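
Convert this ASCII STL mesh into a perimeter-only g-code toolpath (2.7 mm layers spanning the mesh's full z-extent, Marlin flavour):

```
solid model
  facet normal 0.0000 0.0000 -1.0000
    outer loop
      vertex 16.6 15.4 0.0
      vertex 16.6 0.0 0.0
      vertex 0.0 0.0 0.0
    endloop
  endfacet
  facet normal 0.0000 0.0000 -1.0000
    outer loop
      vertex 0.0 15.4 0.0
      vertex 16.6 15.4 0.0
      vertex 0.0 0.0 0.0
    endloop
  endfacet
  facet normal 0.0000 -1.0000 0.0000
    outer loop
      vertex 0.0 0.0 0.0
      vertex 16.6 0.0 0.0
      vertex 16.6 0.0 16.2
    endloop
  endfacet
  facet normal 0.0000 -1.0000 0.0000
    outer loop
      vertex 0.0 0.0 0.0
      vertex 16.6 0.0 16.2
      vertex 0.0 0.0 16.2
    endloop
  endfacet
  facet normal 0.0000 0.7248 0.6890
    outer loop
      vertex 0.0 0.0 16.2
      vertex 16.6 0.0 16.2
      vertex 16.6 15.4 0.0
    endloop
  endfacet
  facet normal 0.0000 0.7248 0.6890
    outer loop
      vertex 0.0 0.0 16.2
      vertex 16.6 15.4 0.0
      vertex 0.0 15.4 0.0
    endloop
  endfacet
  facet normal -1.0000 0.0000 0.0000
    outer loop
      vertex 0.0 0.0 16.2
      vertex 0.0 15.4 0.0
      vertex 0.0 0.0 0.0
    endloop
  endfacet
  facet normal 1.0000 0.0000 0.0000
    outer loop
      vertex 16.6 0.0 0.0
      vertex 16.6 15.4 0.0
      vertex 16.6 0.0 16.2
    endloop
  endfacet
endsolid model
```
; perimeter-only toolpath
G21 ; units = mm
G90 ; absolute positioning
G28 ; home
; layer 1
G0 Z2.7
G0 X0.0 Y0.0
G1 X16.6 Y0.0
G1 X16.6 Y12.8
G1 X0.0 Y12.8
G1 X0.0 Y0.0
; layer 2
G0 Z5.4
G0 X0.0 Y0.0
G1 X16.6 Y0.0
G1 X16.6 Y10.3
G1 X0.0 Y10.3
G1 X0.0 Y0.0
; layer 3
G0 Z8.1
G0 X0.0 Y0.0
G1 X16.6 Y0.0
G1 X16.6 Y7.7
G1 X0.0 Y7.7
G1 X0.0 Y0.0
; layer 4
G0 Z10.8
G0 X0.0 Y0.0
G1 X16.6 Y0.0
G1 X16.6 Y5.1
G1 X0.0 Y5.1
G1 X0.0 Y0.0
; layer 5
G0 Z13.5
G0 X0.0 Y0.0
G1 X16.6 Y0.0
G1 X16.6 Y2.6
G1 X0.0 Y2.6
G1 X0.0 Y0.0
M2 ; end

The solid is a wedge (ramp): 16.6 × 15.4 mm base, rising to 16.2 mm along the y=0 edge and sloping linearly to z=0 at y=15.4. Slicing at Δz = 2.7 mm — 6 equal slices spanning the solid's height, so layer i sits at z = i·h/6 — gives 5 non-empty perimeters. Each is a 4-segment closed polygon; G0 lifts to the layer z and rapids to the start vertex, then G1 traces the edges. The cross-section shrinks linearly with z (the slice at the apex is degenerate and omitted).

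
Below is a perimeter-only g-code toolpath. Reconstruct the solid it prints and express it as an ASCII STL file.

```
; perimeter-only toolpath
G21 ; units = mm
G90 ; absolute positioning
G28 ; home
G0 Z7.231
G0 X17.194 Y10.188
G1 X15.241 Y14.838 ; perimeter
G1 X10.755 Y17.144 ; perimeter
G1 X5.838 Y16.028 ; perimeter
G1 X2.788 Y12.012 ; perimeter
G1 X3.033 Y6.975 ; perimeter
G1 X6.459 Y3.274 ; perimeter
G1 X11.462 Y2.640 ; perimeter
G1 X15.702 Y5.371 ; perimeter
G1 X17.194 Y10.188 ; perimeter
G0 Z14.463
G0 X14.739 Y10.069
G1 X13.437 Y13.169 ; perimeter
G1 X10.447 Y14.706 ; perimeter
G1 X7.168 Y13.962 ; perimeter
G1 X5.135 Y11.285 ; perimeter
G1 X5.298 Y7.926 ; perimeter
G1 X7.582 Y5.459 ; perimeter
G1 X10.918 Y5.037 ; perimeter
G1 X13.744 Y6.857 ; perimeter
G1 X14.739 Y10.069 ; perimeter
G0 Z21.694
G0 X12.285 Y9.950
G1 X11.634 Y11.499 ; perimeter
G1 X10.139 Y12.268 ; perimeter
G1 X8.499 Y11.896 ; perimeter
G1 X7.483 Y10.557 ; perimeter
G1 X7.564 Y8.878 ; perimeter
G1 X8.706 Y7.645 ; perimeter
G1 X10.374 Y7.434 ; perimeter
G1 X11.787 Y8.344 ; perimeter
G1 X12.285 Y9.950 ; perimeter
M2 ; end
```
solid part
  facet normal 0.0000 0.0000 -1.0000
    outer loop
      vertex 11.064 19.582 0.000
      vertex 17.044 16.507 0.000
      vertex 19.648 10.308 0.000
    endloop
  endfacet
  facet normal 0.0000 0.0000 -1.0000
    outer loop
      vertex 4.507 18.094 0.000
      vertex 11.064 19.582 0.000
      vertex 19.648 10.308 0.000
    endloop
  endfacet
  facet normal 0.0000 0.0000 -1.0000
    outer loop
      vertex 0.440 12.739 0.000
      vertex 4.507 18.094 0.000
      vertex 19.648 10.308 0.000
    endloop
  endfacet
  facet normal 0.0000 0.0000 -1.0000
    outer loop
      vertex 0.767 6.023 0.000
      vertex 0.440 12.739 0.000
      vertex 19.648 10.308 0.000
    endloop
  endfacet
  facet normal 0.0000 0.0000 -1.0000
    outer loop
      vertex 5.335 1.088 0.000
      vertex 0.767 6.023 0.000
      vertex 19.648 10.308 0.000
    endloop
  endfacet
  facet normal 0.0000 0.0000 -1.0000
    outer loop
      vertex 12.006 0.244 0.000
      vertex 5.335 1.088 0.000
      vertex 19.648 10.308 0.000
    endloop
  endfacet
  facet normal 0.0000 0.0000 -1.0000
    outer loop
      vertex 17.659 3.885 0.000
      vertex 12.006 0.244 0.000
      vertex 19.648 10.308 0.000
    endloop
  endfacet
  facet normal 0.8783 0.3689 0.3042
    outer loop
      vertex 19.648 10.308 0.000
      vertex 17.044 16.507 0.000
      vertex 9.830 9.830 28.925
    endloop
  endfacet
  facet normal 0.4356 0.8472 0.3042
    outer loop
      vertex 17.044 16.507 0.000
      vertex 11.064 19.582 0.000
      vertex 9.830 9.830 28.925
    endloop
  endfacet
  facet normal -0.2108 0.9290 0.3042
    outer loop
      vertex 11.064 19.582 0.000
      vertex 4.507 18.094 0.000
      vertex 9.830 9.830 28.925
    endloop
  endfacet
  facet normal -0.7586 0.5762 0.3042
    outer loop
      vertex 4.507 18.094 0.000
      vertex 0.440 12.739 0.000
      vertex 9.830 9.830 28.925
    endloop
  endfacet
  facet normal -0.9515 -0.0463 0.3042
    outer loop
      vertex 0.440 12.739 0.000
      vertex 0.767 6.023 0.000
      vertex 9.830 9.830 28.925
    endloop
  endfacet
  facet normal -0.6991 -0.6471 0.3042
    outer loop
      vertex 0.767 6.023 0.000
      vertex 5.335 1.088 0.000
      vertex 9.830 9.830 28.925
    endloop
  endfacet
  facet normal -0.1196 -0.9451 0.3042
    outer loop
      vertex 5.335 1.088 0.000
      vertex 12.006 0.244 0.000
      vertex 9.830 9.830 28.925
    endloop
  endfacet
  facet normal 0.5158 -0.8009 0.3042
    outer loop
      vertex 12.006 0.244 0.000
      vertex 17.659 3.885 0.000
      vertex 9.830 9.830 28.925
    endloop
  endfacet
  facet normal 0.9100 -0.2818 0.3042
    outer loop
      vertex 17.659 3.885 0.000
      vertex 19.648 10.308 0.000
      vertex 9.830 9.830 28.925
    endloop
  endfacet
endsolid part

The G0 Z moves step by Δz≈7.231 mm. The G1 loops shrink linearly with z, so the solid tapers from its base footprint up to z≈28.9. Closing with a flat bottom cap and the tapered top and triangulating gives 16 facets — a regular 9-sided pyramid, base circumscribed radius ≈ 9.83 mm, apex at z ≈ 28.9 mm.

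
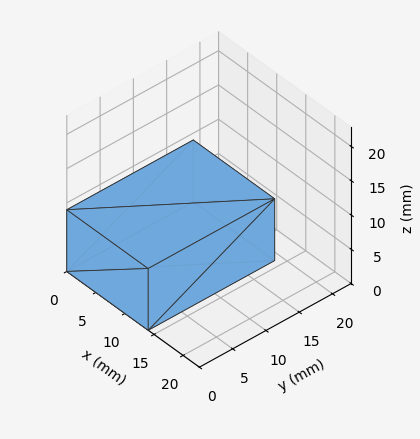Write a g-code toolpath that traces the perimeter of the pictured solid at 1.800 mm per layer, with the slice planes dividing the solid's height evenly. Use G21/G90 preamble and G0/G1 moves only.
Reading the render: the shape is a rectangular box, roughly 14 × 19 mm footprint and 9 mm tall (dimensions read to the nearest mm from the axis ticks). For the g-code, the solid's height is divided into equal slices at the stated Δz and each level perimeter traced with G1 moves after a G0 lift.

; perimeter-only toolpath
G21 ; units = mm
G90 ; absolute positioning
G28 ; home
; layer 1
G0 Z1.800
G0 X0.000 Y0.000
G1 X14.000 Y0.000
G1 X14.000 Y19.000
G1 X0.000 Y19.000
G1 X0.000 Y0.000
; layer 2
G0 Z3.600
G0 X0.000 Y0.000
G1 X14.000 Y0.000
G1 X14.000 Y19.000
G1 X0.000 Y19.000
G1 X0.000 Y0.000
; layer 3
G0 Z5.400
G0 X0.000 Y0.000
G1 X14.000 Y0.000
G1 X14.000 Y19.000
G1 X0.000 Y19.000
G1 X0.000 Y0.000
; layer 4
G0 Z7.200
G0 X0.000 Y0.000
G1 X14.000 Y0.000
G1 X14.000 Y19.000
G1 X0.000 Y19.000
G1 X0.000 Y0.000
; layer 5
G0 Z9.000
G0 X0.000 Y0.000
G1 X14.000 Y0.000
G1 X14.000 Y19.000
G1 X0.000 Y19.000
G1 X0.000 Y0.000
M2 ; end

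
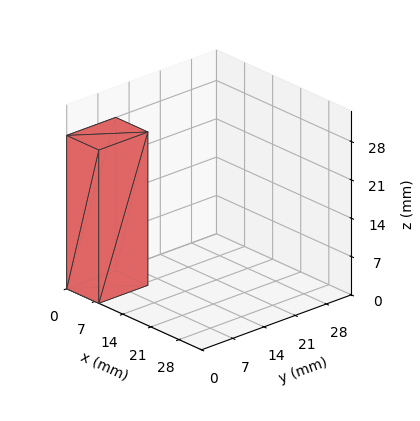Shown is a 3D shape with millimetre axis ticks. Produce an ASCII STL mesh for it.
Reading the render: the shape is a rectangular box, roughly 8 × 11 mm footprint and 28 mm tall (dimensions read to the nearest mm from the axis ticks). For the STL, each face is triangulated and given an outward normal.

solid part
  facet normal 0.0000 0.0000 -1.0000
    outer loop
      vertex 8.000 11.000 0.000
      vertex 8.000 0.000 0.000
      vertex 0.000 0.000 0.000
    endloop
  endfacet
  facet normal 0.0000 0.0000 -1.0000
    outer loop
      vertex 0.000 11.000 0.000
      vertex 8.000 11.000 0.000
      vertex 0.000 0.000 0.000
    endloop
  endfacet
  facet normal 0.0000 0.0000 1.0000
    outer loop
      vertex 0.000 0.000 28.000
      vertex 8.000 0.000 28.000
      vertex 8.000 11.000 28.000
    endloop
  endfacet
  facet normal 0.0000 0.0000 1.0000
    outer loop
      vertex 0.000 0.000 28.000
      vertex 8.000 11.000 28.000
      vertex 0.000 11.000 28.000
    endloop
  endfacet
  facet normal 0.0000 -1.0000 0.0000
    outer loop
      vertex 0.000 0.000 0.000
      vertex 8.000 0.000 0.000
      vertex 8.000 0.000 28.000
    endloop
  endfacet
  facet normal 0.0000 -1.0000 0.0000
    outer loop
      vertex 0.000 0.000 0.000
      vertex 8.000 0.000 28.000
      vertex 0.000 0.000 28.000
    endloop
  endfacet
  facet normal 0.0000 1.0000 0.0000
    outer loop
      vertex 8.000 11.000 28.000
      vertex 8.000 11.000 0.000
      vertex 0.000 11.000 0.000
    endloop
  endfacet
  facet normal 0.0000 1.0000 0.0000
    outer loop
      vertex 0.000 11.000 28.000
      vertex 8.000 11.000 28.000
      vertex 0.000 11.000 0.000
    endloop
  endfacet
  facet normal -1.0000 0.0000 0.0000
    outer loop
      vertex 0.000 11.000 28.000
      vertex 0.000 11.000 0.000
      vertex 0.000 0.000 0.000
    endloop
  endfacet
  facet normal -1.0000 0.0000 0.0000
    outer loop
      vertex 0.000 0.000 28.000
      vertex 0.000 11.000 28.000
      vertex 0.000 0.000 0.000
    endloop
  endfacet
  facet normal 1.0000 0.0000 0.0000
    outer loop
      vertex 8.000 0.000 0.000
      vertex 8.000 11.000 0.000
      vertex 8.000 11.000 28.000
    endloop
  endfacet
  facet normal 1.0000 0.0000 0.0000
    outer loop
      vertex 8.000 0.000 0.000
      vertex 8.000 11.000 28.000
      vertex 8.000 0.000 28.000
    endloop
  endfacet
endsolid part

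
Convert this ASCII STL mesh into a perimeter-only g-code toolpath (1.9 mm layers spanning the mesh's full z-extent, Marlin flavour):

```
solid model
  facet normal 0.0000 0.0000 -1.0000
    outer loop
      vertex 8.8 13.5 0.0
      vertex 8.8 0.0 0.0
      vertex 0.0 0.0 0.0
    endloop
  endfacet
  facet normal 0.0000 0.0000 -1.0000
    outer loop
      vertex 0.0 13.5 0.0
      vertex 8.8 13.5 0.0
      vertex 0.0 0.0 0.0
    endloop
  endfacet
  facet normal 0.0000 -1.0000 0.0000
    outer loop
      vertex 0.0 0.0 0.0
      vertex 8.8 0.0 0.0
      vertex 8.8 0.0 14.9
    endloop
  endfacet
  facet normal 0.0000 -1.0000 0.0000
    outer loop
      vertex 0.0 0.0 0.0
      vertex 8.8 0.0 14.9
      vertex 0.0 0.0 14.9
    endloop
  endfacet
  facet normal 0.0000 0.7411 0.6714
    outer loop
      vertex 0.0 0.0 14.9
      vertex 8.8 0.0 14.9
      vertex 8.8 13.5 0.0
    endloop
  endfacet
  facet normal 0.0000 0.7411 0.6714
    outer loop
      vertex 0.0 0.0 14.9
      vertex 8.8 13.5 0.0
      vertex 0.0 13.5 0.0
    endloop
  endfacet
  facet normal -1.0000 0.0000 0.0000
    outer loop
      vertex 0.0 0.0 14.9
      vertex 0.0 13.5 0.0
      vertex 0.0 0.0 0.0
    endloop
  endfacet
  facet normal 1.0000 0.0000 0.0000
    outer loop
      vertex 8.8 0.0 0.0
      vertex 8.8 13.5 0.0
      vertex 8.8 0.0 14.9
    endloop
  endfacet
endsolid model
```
; perimeter-only toolpath
G21 ; units = mm
G90 ; absolute positioning
G28 ; home
; layer 1
G0 Z1.9
G0 X0.0 Y0.0
G1 X8.8 Y0.0
G1 X8.8 Y11.8
G1 X0.0 Y11.8
G1 X0.0 Y0.0
; layer 2
G0 Z3.7
G0 X0.0 Y0.0
G1 X8.8 Y0.0
G1 X8.8 Y10.1
G1 X0.0 Y10.1
G1 X0.0 Y0.0
; layer 3
G0 Z5.6
G0 X0.0 Y0.0
G1 X8.8 Y0.0
G1 X8.8 Y8.4
G1 X0.0 Y8.4
G1 X0.0 Y0.0
; layer 4
G0 Z7.5
G0 X0.0 Y0.0
G1 X8.8 Y0.0
G1 X8.8 Y6.8
G1 X0.0 Y6.8
G1 X0.0 Y0.0
; layer 5
G0 Z9.3
G0 X0.0 Y0.0
G1 X8.8 Y0.0
G1 X8.8 Y5.1
G1 X0.0 Y5.1
G1 X0.0 Y0.0
; layer 6
G0 Z11.2
G0 X0.0 Y0.0
G1 X8.8 Y0.0
G1 X8.8 Y3.4
G1 X0.0 Y3.4
G1 X0.0 Y0.0
; layer 7
G0 Z13.0
G0 X0.0 Y0.0
G1 X8.8 Y0.0
G1 X8.8 Y1.7
G1 X0.0 Y1.7
G1 X0.0 Y0.0
M2 ; end

The solid is a wedge (ramp): 8.8 × 13.5 mm base, rising to 14.9 mm along the y=0 edge and sloping linearly to z=0 at y=13.5. Slicing at Δz = 1.9 mm — 8 equal slices spanning the solid's height, so layer i sits at z = i·h/8 — gives 7 non-empty perimeters. Each is a 4-segment closed polygon; G0 lifts to the layer z and rapids to the start vertex, then G1 traces the edges. The cross-section shrinks linearly with z (the slice at the apex is degenerate and omitted).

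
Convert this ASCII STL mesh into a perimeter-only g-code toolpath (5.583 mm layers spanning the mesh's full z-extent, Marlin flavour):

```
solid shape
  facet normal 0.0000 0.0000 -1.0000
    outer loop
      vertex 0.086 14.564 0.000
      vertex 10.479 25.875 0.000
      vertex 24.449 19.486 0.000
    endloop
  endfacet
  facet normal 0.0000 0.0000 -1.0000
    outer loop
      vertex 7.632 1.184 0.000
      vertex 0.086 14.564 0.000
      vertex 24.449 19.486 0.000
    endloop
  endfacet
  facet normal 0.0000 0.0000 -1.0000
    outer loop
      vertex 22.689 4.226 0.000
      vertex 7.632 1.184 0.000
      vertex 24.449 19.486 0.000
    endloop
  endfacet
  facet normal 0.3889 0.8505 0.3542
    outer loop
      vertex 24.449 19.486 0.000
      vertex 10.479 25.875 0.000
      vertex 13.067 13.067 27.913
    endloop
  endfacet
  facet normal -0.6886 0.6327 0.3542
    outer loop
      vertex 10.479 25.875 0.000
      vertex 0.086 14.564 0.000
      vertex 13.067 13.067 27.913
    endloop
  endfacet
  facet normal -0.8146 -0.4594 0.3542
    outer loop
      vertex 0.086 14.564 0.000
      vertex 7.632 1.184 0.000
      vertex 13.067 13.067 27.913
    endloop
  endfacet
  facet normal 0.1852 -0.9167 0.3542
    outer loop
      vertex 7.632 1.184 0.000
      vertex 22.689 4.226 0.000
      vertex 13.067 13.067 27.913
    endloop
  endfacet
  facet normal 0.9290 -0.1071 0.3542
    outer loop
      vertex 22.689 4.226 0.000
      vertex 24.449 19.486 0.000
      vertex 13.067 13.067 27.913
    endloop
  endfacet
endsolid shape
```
; perimeter-only toolpath
G21 ; units = mm
G90 ; absolute positioning
G28 ; home
; layer 1
G0 Z5.583
G0 X22.173 Y18.202
G1 X10.997 Y23.313
G1 X2.682 Y14.265
G1 X8.719 Y3.561
G1 X20.765 Y5.994
G1 X22.173 Y18.202
; layer 2
G0 Z11.165
G0 X19.896 Y16.918
G1 X11.514 Y20.752
G1 X5.278 Y13.965
G1 X9.806 Y5.937
G1 X18.840 Y7.762
G1 X19.896 Y16.918
; layer 3
G0 Z16.748
G0 X17.620 Y15.635
G1 X12.032 Y18.190
G1 X7.875 Y13.666
G1 X10.893 Y8.314
G1 X16.916 Y9.531
G1 X17.620 Y15.635
; layer 4
G0 Z22.330
G0 X15.343 Y14.351
G1 X12.549 Y15.629
G1 X10.471 Y13.366
G1 X11.980 Y10.690
G1 X14.991 Y11.299
G1 X15.343 Y14.351
M2 ; end

The solid is a regular 5-sided pyramid, base circumscribed radius ≈ 13.1 mm, apex at z ≈ 27.9 mm. Slicing at Δz = 5.583 mm — 5 equal slices spanning the solid's height, so layer i sits at z = i·h/5 — gives 4 non-empty perimeters. Each is a 5-segment closed polygon; G0 lifts to the layer z and rapids to the start vertex, then G1 traces the edges. The cross-section shrinks linearly with z (the slice at the apex is degenerate and omitted).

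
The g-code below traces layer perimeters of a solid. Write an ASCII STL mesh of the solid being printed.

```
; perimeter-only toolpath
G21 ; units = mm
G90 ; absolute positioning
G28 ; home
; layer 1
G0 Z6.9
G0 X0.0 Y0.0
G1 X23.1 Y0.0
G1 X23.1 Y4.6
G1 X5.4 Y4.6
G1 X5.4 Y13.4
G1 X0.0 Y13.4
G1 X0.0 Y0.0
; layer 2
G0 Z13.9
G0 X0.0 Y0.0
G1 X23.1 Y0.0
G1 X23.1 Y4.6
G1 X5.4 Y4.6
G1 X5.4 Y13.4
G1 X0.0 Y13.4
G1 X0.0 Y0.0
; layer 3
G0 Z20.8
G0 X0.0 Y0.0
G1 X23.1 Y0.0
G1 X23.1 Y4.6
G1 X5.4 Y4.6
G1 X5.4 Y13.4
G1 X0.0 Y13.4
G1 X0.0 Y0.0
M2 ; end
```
solid part
  facet normal 0.0000 0.0000 -1.0000
    outer loop
      vertex 23.1 4.6 0.0
      vertex 23.1 0.0 0.0
      vertex 0.0 0.0 0.0
    endloop
  endfacet
  facet normal 0.0000 0.0000 -1.0000
    outer loop
      vertex 5.4 4.6 0.0
      vertex 23.1 4.6 0.0
      vertex 0.0 0.0 0.0
    endloop
  endfacet
  facet normal 0.0000 0.0000 -1.0000
    outer loop
      vertex 5.4 13.4 0.0
      vertex 5.4 4.6 0.0
      vertex 0.0 0.0 0.0
    endloop
  endfacet
  facet normal 0.0000 0.0000 -1.0000
    outer loop
      vertex 0.0 13.4 0.0
      vertex 5.4 13.4 0.0
      vertex 0.0 0.0 0.0
    endloop
  endfacet
  facet normal 0.0000 0.0000 1.0000
    outer loop
      vertex 0.0 0.0 20.8
      vertex 23.1 0.0 20.8
      vertex 23.1 4.6 20.8
    endloop
  endfacet
  facet normal 0.0000 0.0000 1.0000
    outer loop
      vertex 0.0 0.0 20.8
      vertex 23.1 4.6 20.8
      vertex 5.4 4.6 20.8
    endloop
  endfacet
  facet normal 0.0000 0.0000 1.0000
    outer loop
      vertex 0.0 0.0 20.8
      vertex 5.4 4.6 20.8
      vertex 5.4 13.4 20.8
    endloop
  endfacet
  facet normal 0.0000 0.0000 1.0000
    outer loop
      vertex 0.0 0.0 20.8
      vertex 5.4 13.4 20.8
      vertex 0.0 13.4 20.8
    endloop
  endfacet
  facet normal 0.0000 -1.0000 0.0000
    outer loop
      vertex 0.0 0.0 0.0
      vertex 23.1 0.0 0.0
      vertex 23.1 0.0 20.8
    endloop
  endfacet
  facet normal 0.0000 -1.0000 0.0000
    outer loop
      vertex 0.0 0.0 0.0
      vertex 23.1 0.0 20.8
      vertex 0.0 0.0 20.8
    endloop
  endfacet
  facet normal 1.0000 0.0000 0.0000
    outer loop
      vertex 23.1 0.0 0.0
      vertex 23.1 4.6 0.0
      vertex 23.1 4.6 20.8
    endloop
  endfacet
  facet normal 1.0000 0.0000 0.0000
    outer loop
      vertex 23.1 0.0 0.0
      vertex 23.1 4.6 20.8
      vertex 23.1 0.0 20.8
    endloop
  endfacet
  facet normal 0.0000 1.0000 0.0000
    outer loop
      vertex 23.1 4.6 0.0
      vertex 5.4 4.6 0.0
      vertex 5.4 4.6 20.8
    endloop
  endfacet
  facet normal 0.0000 1.0000 0.0000
    outer loop
      vertex 23.1 4.6 0.0
      vertex 5.4 4.6 20.8
      vertex 23.1 4.6 20.8
    endloop
  endfacet
  facet normal 1.0000 0.0000 0.0000
    outer loop
      vertex 5.4 4.6 0.0
      vertex 5.4 13.4 0.0
      vertex 5.4 13.4 20.8
    endloop
  endfacet
  facet normal 1.0000 0.0000 0.0000
    outer loop
      vertex 5.4 4.6 0.0
      vertex 5.4 13.4 20.8
      vertex 5.4 4.6 20.8
    endloop
  endfacet
  facet normal 0.0000 1.0000 0.0000
    outer loop
      vertex 5.4 13.4 0.0
      vertex 0.0 13.4 0.0
      vertex 0.0 13.4 20.8
    endloop
  endfacet
  facet normal 0.0000 1.0000 0.0000
    outer loop
      vertex 5.4 13.4 0.0
      vertex 0.0 13.4 20.8
      vertex 5.4 13.4 20.8
    endloop
  endfacet
  facet normal -1.0000 0.0000 0.0000
    outer loop
      vertex 0.0 13.4 0.0
      vertex 0.0 0.0 0.0
      vertex 0.0 0.0 20.8
    endloop
  endfacet
  facet normal -1.0000 0.0000 0.0000
    outer loop
      vertex 0.0 13.4 0.0
      vertex 0.0 0.0 20.8
      vertex 0.0 13.4 20.8
    endloop
  endfacet
endsolid part

The G0 Z moves step by Δz≈6.9 mm. Every layer's G1 loop is the same polygon, so the solid is a straight extrusion of it from z=0 to z≈20.8. Closing with flat bottom and top caps and triangulating gives 20 facets — an L-shaped prism: outer 23.1 × 13.4 mm, arm thicknesses ≈ 4.6 mm (horizontal) and 5.4 mm (vertical), extruded 20.8 mm in z.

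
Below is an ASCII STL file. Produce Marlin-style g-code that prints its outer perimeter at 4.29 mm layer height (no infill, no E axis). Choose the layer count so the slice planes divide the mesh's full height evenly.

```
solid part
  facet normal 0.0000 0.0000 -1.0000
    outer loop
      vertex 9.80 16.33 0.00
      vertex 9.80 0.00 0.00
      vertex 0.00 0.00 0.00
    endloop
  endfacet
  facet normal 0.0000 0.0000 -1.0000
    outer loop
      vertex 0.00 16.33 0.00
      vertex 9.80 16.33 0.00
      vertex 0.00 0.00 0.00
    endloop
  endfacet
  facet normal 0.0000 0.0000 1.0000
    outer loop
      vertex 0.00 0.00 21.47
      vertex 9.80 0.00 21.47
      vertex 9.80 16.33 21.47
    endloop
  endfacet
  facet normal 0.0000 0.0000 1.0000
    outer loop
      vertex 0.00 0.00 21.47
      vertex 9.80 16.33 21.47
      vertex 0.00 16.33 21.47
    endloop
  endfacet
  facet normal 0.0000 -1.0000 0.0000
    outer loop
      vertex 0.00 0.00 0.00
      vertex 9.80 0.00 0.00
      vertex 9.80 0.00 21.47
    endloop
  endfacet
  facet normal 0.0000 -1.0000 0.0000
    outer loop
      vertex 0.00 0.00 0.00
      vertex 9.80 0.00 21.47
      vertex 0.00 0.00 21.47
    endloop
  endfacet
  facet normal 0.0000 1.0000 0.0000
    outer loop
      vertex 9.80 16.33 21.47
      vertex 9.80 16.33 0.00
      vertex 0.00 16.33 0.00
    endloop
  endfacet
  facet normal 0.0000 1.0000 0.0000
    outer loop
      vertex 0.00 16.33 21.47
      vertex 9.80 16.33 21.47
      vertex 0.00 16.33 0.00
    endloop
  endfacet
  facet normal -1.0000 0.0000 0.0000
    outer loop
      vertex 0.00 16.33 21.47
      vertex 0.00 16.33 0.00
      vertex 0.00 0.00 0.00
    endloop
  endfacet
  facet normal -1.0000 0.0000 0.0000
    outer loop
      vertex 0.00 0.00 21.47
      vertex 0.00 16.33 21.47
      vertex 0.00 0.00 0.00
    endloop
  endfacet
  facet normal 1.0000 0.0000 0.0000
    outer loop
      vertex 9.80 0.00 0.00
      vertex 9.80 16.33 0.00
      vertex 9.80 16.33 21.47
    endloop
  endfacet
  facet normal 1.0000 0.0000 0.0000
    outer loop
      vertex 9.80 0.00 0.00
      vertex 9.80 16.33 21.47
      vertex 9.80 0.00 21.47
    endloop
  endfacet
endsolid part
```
; perimeter-only toolpath
G21 ; units = mm
G90 ; absolute positioning
G28 ; home
; layer 1
G0 Z4.29
G0 X0.00 Y0.00
G1 X9.80 Y0.00
G1 X9.80 Y16.33
G1 X0.00 Y16.33
G1 X0.00 Y0.00
; layer 2
G0 Z8.59
G0 X0.00 Y0.00
G1 X9.80 Y0.00
G1 X9.80 Y16.33
G1 X0.00 Y16.33
G1 X0.00 Y0.00
; layer 3
G0 Z12.88
G0 X0.00 Y0.00
G1 X9.80 Y0.00
G1 X9.80 Y16.33
G1 X0.00 Y16.33
G1 X0.00 Y0.00
; layer 4
G0 Z17.18
G0 X0.00 Y0.00
G1 X9.80 Y0.00
G1 X9.80 Y16.33
G1 X0.00 Y16.33
G1 X0.00 Y0.00
; layer 5
G0 Z21.47
G0 X0.00 Y0.00
G1 X9.80 Y0.00
G1 X9.80 Y16.33
G1 X0.00 Y16.33
G1 X0.00 Y0.00
M2 ; end

The solid is a rectangular box, roughly 9.8 × 16.3 mm footprint and 21.5 mm tall. Slicing at Δz = 4.29 mm — 5 equal slices spanning the solid's height, so layer i sits at z = i·h/5 — gives 5 non-empty perimeters. Each is a 4-segment closed polygon; G0 lifts to the layer z and rapids to the start vertex, then G1 traces the edges.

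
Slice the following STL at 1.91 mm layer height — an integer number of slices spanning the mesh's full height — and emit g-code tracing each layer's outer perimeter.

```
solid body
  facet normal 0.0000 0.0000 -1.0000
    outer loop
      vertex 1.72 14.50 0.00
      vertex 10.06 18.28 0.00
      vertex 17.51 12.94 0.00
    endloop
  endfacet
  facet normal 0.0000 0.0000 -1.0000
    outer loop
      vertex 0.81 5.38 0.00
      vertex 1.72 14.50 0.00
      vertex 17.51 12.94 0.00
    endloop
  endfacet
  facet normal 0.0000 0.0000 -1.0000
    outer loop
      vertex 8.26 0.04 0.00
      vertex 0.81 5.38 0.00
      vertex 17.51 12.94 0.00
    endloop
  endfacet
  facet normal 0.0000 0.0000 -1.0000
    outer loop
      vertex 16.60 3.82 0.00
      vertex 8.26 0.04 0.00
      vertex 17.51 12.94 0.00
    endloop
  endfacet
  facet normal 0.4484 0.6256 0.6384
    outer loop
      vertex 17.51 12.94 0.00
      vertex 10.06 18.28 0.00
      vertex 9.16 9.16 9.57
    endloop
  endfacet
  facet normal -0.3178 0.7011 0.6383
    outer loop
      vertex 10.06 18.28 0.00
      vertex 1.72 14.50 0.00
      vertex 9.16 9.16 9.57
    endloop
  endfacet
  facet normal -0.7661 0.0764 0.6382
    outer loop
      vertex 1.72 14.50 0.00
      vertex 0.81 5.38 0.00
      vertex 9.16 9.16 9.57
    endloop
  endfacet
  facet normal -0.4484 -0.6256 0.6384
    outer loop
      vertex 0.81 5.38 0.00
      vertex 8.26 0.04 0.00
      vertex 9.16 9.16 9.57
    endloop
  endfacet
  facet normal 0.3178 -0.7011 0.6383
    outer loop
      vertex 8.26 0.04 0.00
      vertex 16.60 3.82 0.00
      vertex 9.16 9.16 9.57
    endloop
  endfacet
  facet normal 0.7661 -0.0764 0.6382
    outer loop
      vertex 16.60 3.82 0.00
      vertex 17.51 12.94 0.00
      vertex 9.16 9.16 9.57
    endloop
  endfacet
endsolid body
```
; perimeter-only toolpath
G21 ; units = mm
G90 ; absolute positioning
G28 ; home
; layer 1
G0 Z1.91
G0 X15.84 Y12.18
G1 X9.88 Y16.46
G1 X3.21 Y13.43
G1 X2.48 Y6.14
G1 X8.44 Y1.86
G1 X15.11 Y4.89
G1 X15.84 Y12.18
; layer 2
G0 Z3.83
G0 X14.17 Y11.43
G1 X9.70 Y14.63
G1 X4.70 Y12.36
G1 X4.15 Y6.89
G1 X8.62 Y3.69
G1 X13.62 Y5.96
G1 X14.17 Y11.43
; layer 3
G0 Z5.74
G0 X12.50 Y10.67
G1 X9.52 Y12.81
G1 X6.18 Y11.30
G1 X5.82 Y7.65
G1 X8.80 Y5.51
G1 X12.14 Y7.02
G1 X12.50 Y10.67
; layer 4
G0 Z7.66
G0 X10.83 Y9.92
G1 X9.34 Y10.98
G1 X7.67 Y10.23
G1 X7.49 Y8.40
G1 X8.98 Y7.34
G1 X10.65 Y8.09
G1 X10.83 Y9.92
M2 ; end

The solid is a regular 6-sided pyramid, base circumscribed radius ≈ 9.16 mm, apex at z ≈ 9.57 mm. Slicing at Δz = 1.91 mm — 5 equal slices spanning the solid's height, so layer i sits at z = i·h/5 — gives 4 non-empty perimeters. Each is a 6-segment closed polygon; G0 lifts to the layer z and rapids to the start vertex, then G1 traces the edges. The cross-section shrinks linearly with z (the slice at the apex is degenerate and omitted).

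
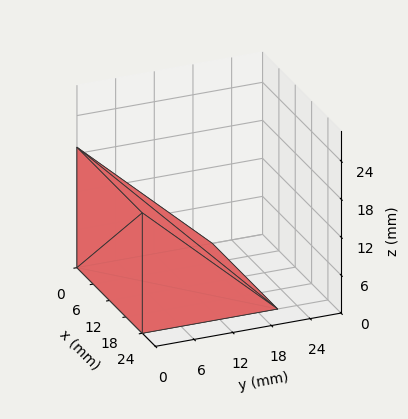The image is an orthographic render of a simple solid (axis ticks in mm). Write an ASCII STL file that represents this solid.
Reading the render: the shape is a wedge (ramp): 24 × 21 mm base, rising to 19 mm along the y=0 edge and sloping linearly to z=0 at y=21 (dimensions read to the nearest mm from the axis ticks). For the STL, each face is triangulated and given an outward normal.

solid part
  facet normal 0.0000 0.0000 -1.0000
    outer loop
      vertex 24.00 21.00 0.00
      vertex 24.00 0.00 0.00
      vertex 0.00 0.00 0.00
    endloop
  endfacet
  facet normal 0.0000 0.0000 -1.0000
    outer loop
      vertex 0.00 21.00 0.00
      vertex 24.00 21.00 0.00
      vertex 0.00 0.00 0.00
    endloop
  endfacet
  facet normal 0.0000 -1.0000 0.0000
    outer loop
      vertex 0.00 0.00 0.00
      vertex 24.00 0.00 0.00
      vertex 24.00 0.00 19.00
    endloop
  endfacet
  facet normal 0.0000 -1.0000 0.0000
    outer loop
      vertex 0.00 0.00 0.00
      vertex 24.00 0.00 19.00
      vertex 0.00 0.00 19.00
    endloop
  endfacet
  facet normal 0.0000 0.6709 0.7415
    outer loop
      vertex 0.00 0.00 19.00
      vertex 24.00 0.00 19.00
      vertex 24.00 21.00 0.00
    endloop
  endfacet
  facet normal 0.0000 0.6709 0.7415
    outer loop
      vertex 0.00 0.00 19.00
      vertex 24.00 21.00 0.00
      vertex 0.00 21.00 0.00
    endloop
  endfacet
  facet normal -1.0000 0.0000 0.0000
    outer loop
      vertex 0.00 0.00 19.00
      vertex 0.00 21.00 0.00
      vertex 0.00 0.00 0.00
    endloop
  endfacet
  facet normal 1.0000 0.0000 0.0000
    outer loop
      vertex 24.00 0.00 0.00
      vertex 24.00 21.00 0.00
      vertex 24.00 0.00 19.00
    endloop
  endfacet
endsolid part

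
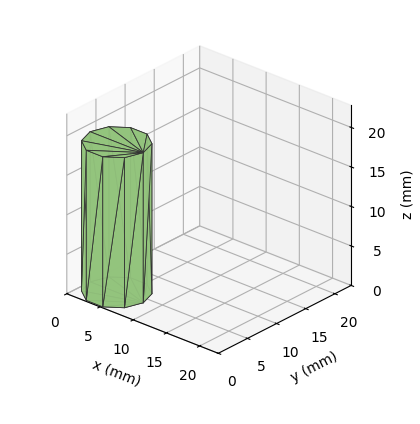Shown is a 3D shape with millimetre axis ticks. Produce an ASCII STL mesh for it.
Reading the render: the shape is a regular 10-sided prism (a cylinder approximated with 10 flat sides), circumscribed radius ≈ 4 mm, height ≈ 19 mm (dimensions read to the nearest mm from the axis ticks). For the STL, each face is triangulated and given an outward normal.

solid part
  facet normal 0.0000 0.0000 -1.0000
    outer loop
      vertex 5.24 7.80 0.00
      vertex 7.24 6.35 0.00
      vertex 8.00 4.00 0.00
    endloop
  endfacet
  facet normal 0.0000 0.0000 -1.0000
    outer loop
      vertex 2.76 7.80 0.00
      vertex 5.24 7.80 0.00
      vertex 8.00 4.00 0.00
    endloop
  endfacet
  facet normal 0.0000 0.0000 -1.0000
    outer loop
      vertex 0.76 6.35 0.00
      vertex 2.76 7.80 0.00
      vertex 8.00 4.00 0.00
    endloop
  endfacet
  facet normal 0.0000 0.0000 -1.0000
    outer loop
      vertex 0.00 4.00 0.00
      vertex 0.76 6.35 0.00
      vertex 8.00 4.00 0.00
    endloop
  endfacet
  facet normal 0.0000 0.0000 -1.0000
    outer loop
      vertex 0.76 1.65 0.00
      vertex 0.00 4.00 0.00
      vertex 8.00 4.00 0.00
    endloop
  endfacet
  facet normal 0.0000 0.0000 -1.0000
    outer loop
      vertex 2.76 0.20 0.00
      vertex 0.76 1.65 0.00
      vertex 8.00 4.00 0.00
    endloop
  endfacet
  facet normal 0.0000 0.0000 -1.0000
    outer loop
      vertex 5.24 0.20 0.00
      vertex 2.76 0.20 0.00
      vertex 8.00 4.00 0.00
    endloop
  endfacet
  facet normal 0.0000 0.0000 -1.0000
    outer loop
      vertex 7.24 1.65 0.00
      vertex 5.24 0.20 0.00
      vertex 8.00 4.00 0.00
    endloop
  endfacet
  facet normal 0.0000 0.0000 1.0000
    outer loop
      vertex 8.00 4.00 19.00
      vertex 7.24 6.35 19.00
      vertex 5.24 7.80 19.00
    endloop
  endfacet
  facet normal 0.0000 0.0000 1.0000
    outer loop
      vertex 8.00 4.00 19.00
      vertex 5.24 7.80 19.00
      vertex 2.76 7.80 19.00
    endloop
  endfacet
  facet normal 0.0000 0.0000 1.0000
    outer loop
      vertex 8.00 4.00 19.00
      vertex 2.76 7.80 19.00
      vertex 0.76 6.35 19.00
    endloop
  endfacet
  facet normal 0.0000 0.0000 1.0000
    outer loop
      vertex 8.00 4.00 19.00
      vertex 0.76 6.35 19.00
      vertex 0.00 4.00 19.00
    endloop
  endfacet
  facet normal 0.0000 0.0000 1.0000
    outer loop
      vertex 8.00 4.00 19.00
      vertex 0.00 4.00 19.00
      vertex 0.76 1.65 19.00
    endloop
  endfacet
  facet normal 0.0000 0.0000 1.0000
    outer loop
      vertex 8.00 4.00 19.00
      vertex 0.76 1.65 19.00
      vertex 2.76 0.20 19.00
    endloop
  endfacet
  facet normal 0.0000 0.0000 1.0000
    outer loop
      vertex 8.00 4.00 19.00
      vertex 2.76 0.20 19.00
      vertex 5.24 0.20 19.00
    endloop
  endfacet
  facet normal 0.0000 0.0000 1.0000
    outer loop
      vertex 8.00 4.00 19.00
      vertex 5.24 0.20 19.00
      vertex 7.24 1.65 19.00
    endloop
  endfacet
  facet normal 0.9515 0.3077 0.0000
    outer loop
      vertex 8.00 4.00 0.00
      vertex 7.24 6.35 0.00
      vertex 7.24 6.35 19.00
    endloop
  endfacet
  facet normal 0.9515 0.3077 0.0000
    outer loop
      vertex 8.00 4.00 0.00
      vertex 7.24 6.35 19.00
      vertex 8.00 4.00 19.00
    endloop
  endfacet
  facet normal 0.5870 0.8096 0.0000
    outer loop
      vertex 7.24 6.35 0.00
      vertex 5.24 7.80 0.00
      vertex 5.24 7.80 19.00
    endloop
  endfacet
  facet normal 0.5870 0.8096 0.0000
    outer loop
      vertex 7.24 6.35 0.00
      vertex 5.24 7.80 19.00
      vertex 7.24 6.35 19.00
    endloop
  endfacet
  facet normal 0.0000 1.0000 0.0000
    outer loop
      vertex 5.24 7.80 0.00
      vertex 2.76 7.80 0.00
      vertex 2.76 7.80 19.00
    endloop
  endfacet
  facet normal 0.0000 1.0000 0.0000
    outer loop
      vertex 5.24 7.80 0.00
      vertex 2.76 7.80 19.00
      vertex 5.24 7.80 19.00
    endloop
  endfacet
  facet normal -0.5870 0.8096 0.0000
    outer loop
      vertex 2.76 7.80 0.00
      vertex 0.76 6.35 0.00
      vertex 0.76 6.35 19.00
    endloop
  endfacet
  facet normal -0.5870 0.8096 0.0000
    outer loop
      vertex 2.76 7.80 0.00
      vertex 0.76 6.35 19.00
      vertex 2.76 7.80 19.00
    endloop
  endfacet
  facet normal -0.9515 0.3077 0.0000
    outer loop
      vertex 0.76 6.35 0.00
      vertex 0.00 4.00 0.00
      vertex 0.00 4.00 19.00
    endloop
  endfacet
  facet normal -0.9515 0.3077 0.0000
    outer loop
      vertex 0.76 6.35 0.00
      vertex 0.00 4.00 19.00
      vertex 0.76 6.35 19.00
    endloop
  endfacet
  facet normal -0.9515 -0.3077 0.0000
    outer loop
      vertex 0.00 4.00 0.00
      vertex 0.76 1.65 0.00
      vertex 0.76 1.65 19.00
    endloop
  endfacet
  facet normal -0.9515 -0.3077 0.0000
    outer loop
      vertex 0.00 4.00 0.00
      vertex 0.76 1.65 19.00
      vertex 0.00 4.00 19.00
    endloop
  endfacet
  facet normal -0.5870 -0.8096 0.0000
    outer loop
      vertex 0.76 1.65 0.00
      vertex 2.76 0.20 0.00
      vertex 2.76 0.20 19.00
    endloop
  endfacet
  facet normal -0.5870 -0.8096 0.0000
    outer loop
      vertex 0.76 1.65 0.00
      vertex 2.76 0.20 19.00
      vertex 0.76 1.65 19.00
    endloop
  endfacet
  facet normal 0.0000 -1.0000 0.0000
    outer loop
      vertex 2.76 0.20 0.00
      vertex 5.24 0.20 0.00
      vertex 5.24 0.20 19.00
    endloop
  endfacet
  facet normal 0.0000 -1.0000 0.0000
    outer loop
      vertex 2.76 0.20 0.00
      vertex 5.24 0.20 19.00
      vertex 2.76 0.20 19.00
    endloop
  endfacet
  facet normal 0.5870 -0.8096 0.0000
    outer loop
      vertex 5.24 0.20 0.00
      vertex 7.24 1.65 0.00
      vertex 7.24 1.65 19.00
    endloop
  endfacet
  facet normal 0.5870 -0.8096 0.0000
    outer loop
      vertex 5.24 0.20 0.00
      vertex 7.24 1.65 19.00
      vertex 5.24 0.20 19.00
    endloop
  endfacet
  facet normal 0.9515 -0.3077 0.0000
    outer loop
      vertex 7.24 1.65 0.00
      vertex 8.00 4.00 0.00
      vertex 8.00 4.00 19.00
    endloop
  endfacet
  facet normal 0.9515 -0.3077 0.0000
    outer loop
      vertex 7.24 1.65 0.00
      vertex 8.00 4.00 19.00
      vertex 7.24 1.65 19.00
    endloop
  endfacet
endsolid part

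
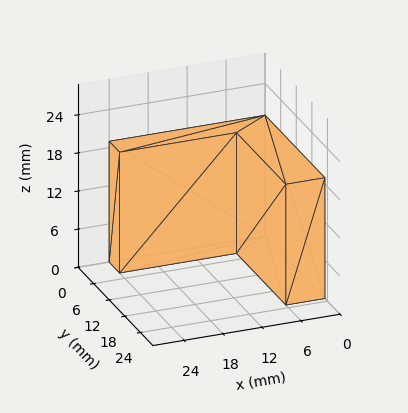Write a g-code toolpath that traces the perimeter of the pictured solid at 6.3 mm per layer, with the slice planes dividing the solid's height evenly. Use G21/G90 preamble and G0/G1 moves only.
Reading the render: the shape is an L-shaped prism: outer 24 × 23 mm, arm thicknesses ≈ 4 mm (horizontal) and 6 mm (vertical), extruded 19 mm in z (dimensions read to the nearest mm from the axis ticks). For the g-code, the solid's height is divided into equal slices at the stated Δz and each level perimeter traced with G1 moves after a G0 lift.

; perimeter-only toolpath
G21 ; units = mm
G90 ; absolute positioning
G28 ; home
; layer 1
G0 Z6.3
G0 X0.0 Y0.0
G1 X24.0 Y0.0
G1 X24.0 Y4.0
G1 X6.0 Y4.0
G1 X6.0 Y23.0
G1 X0.0 Y23.0
G1 X0.0 Y0.0
; layer 2
G0 Z12.7
G0 X0.0 Y0.0
G1 X24.0 Y0.0
G1 X24.0 Y4.0
G1 X6.0 Y4.0
G1 X6.0 Y23.0
G1 X0.0 Y23.0
G1 X0.0 Y0.0
; layer 3
G0 Z19.0
G0 X0.0 Y0.0
G1 X24.0 Y0.0
G1 X24.0 Y4.0
G1 X6.0 Y4.0
G1 X6.0 Y23.0
G1 X0.0 Y23.0
G1 X0.0 Y0.0
M2 ; end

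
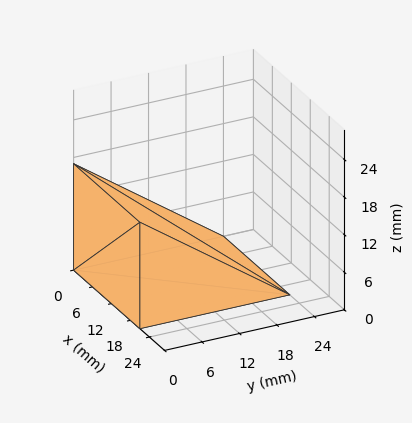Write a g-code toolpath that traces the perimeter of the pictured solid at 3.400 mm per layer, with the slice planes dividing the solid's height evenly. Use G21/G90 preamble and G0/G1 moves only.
Reading the render: the shape is a wedge (ramp): 21 × 24 mm base, rising to 17 mm along the y=0 edge and sloping linearly to z=0 at y=24 (dimensions read to the nearest mm from the axis ticks). For the g-code, the solid's height is divided into equal slices at the stated Δz and each level perimeter traced with G1 moves after a G0 lift.

; perimeter-only toolpath
G21 ; units = mm
G90 ; absolute positioning
G28 ; home
; layer 1
G0 Z3.400
G0 X0.000 Y0.000
G1 X21.000 Y0.000
G1 X21.000 Y19.200
G1 X0.000 Y19.200
G1 X0.000 Y0.000
; layer 2
G0 Z6.800
G0 X0.000 Y0.000
G1 X21.000 Y0.000
G1 X21.000 Y14.400
G1 X0.000 Y14.400
G1 X0.000 Y0.000
; layer 3
G0 Z10.200
G0 X0.000 Y0.000
G1 X21.000 Y0.000
G1 X21.000 Y9.600
G1 X0.000 Y9.600
G1 X0.000 Y0.000
; layer 4
G0 Z13.600
G0 X0.000 Y0.000
G1 X21.000 Y0.000
G1 X21.000 Y4.800
G1 X0.000 Y4.800
G1 X0.000 Y0.000
M2 ; end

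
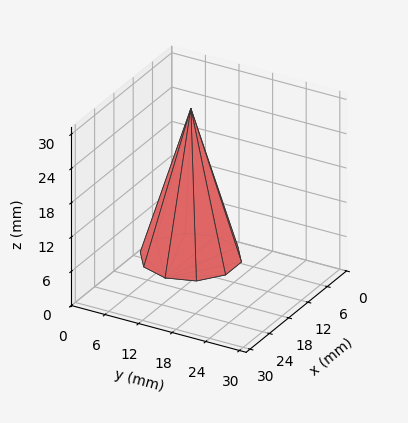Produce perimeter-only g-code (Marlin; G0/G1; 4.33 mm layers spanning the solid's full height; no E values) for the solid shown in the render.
Reading the render: the shape is a regular 10-sided pyramid, base circumscribed radius ≈ 8 mm, apex at z ≈ 26 mm (dimensions read to the nearest mm from the axis ticks). For the g-code, the solid's height is divided into equal slices at the stated Δz and each level perimeter traced with G1 moves after a G0 lift.

; perimeter-only toolpath
G21 ; units = mm
G90 ; absolute positioning
G28 ; home
; layer 1
G0 Z4.33
G0 X14.67 Y8.00
G1 X13.39 Y11.92
G1 X10.06 Y14.34
G1 X5.94 Y14.34
G1 X2.61 Y11.92
G1 X1.33 Y8.00
G1 X2.61 Y4.08
G1 X5.94 Y1.66
G1 X10.06 Y1.66
G1 X13.39 Y4.08
G1 X14.67 Y8.00
; layer 2
G0 Z8.67
G0 X13.33 Y8.00
G1 X12.31 Y11.13
G1 X9.65 Y13.07
G1 X6.35 Y13.07
G1 X3.69 Y11.13
G1 X2.67 Y8.00
G1 X3.69 Y4.87
G1 X6.35 Y2.93
G1 X9.65 Y2.93
G1 X12.31 Y4.87
G1 X13.33 Y8.00
; layer 3
G0 Z13.00
G0 X12.00 Y8.00
G1 X11.23 Y10.35
G1 X9.23 Y11.80
G1 X6.77 Y11.80
G1 X4.76 Y10.35
G1 X4.00 Y8.00
G1 X4.76 Y5.65
G1 X6.77 Y4.20
G1 X9.23 Y4.20
G1 X11.23 Y5.65
G1 X12.00 Y8.00
; layer 4
G0 Z17.33
G0 X10.67 Y8.00
G1 X10.16 Y9.57
G1 X8.82 Y10.54
G1 X7.18 Y10.54
G1 X5.84 Y9.57
G1 X5.33 Y8.00
G1 X5.84 Y6.43
G1 X7.18 Y5.46
G1 X8.82 Y5.46
G1 X10.16 Y6.43
G1 X10.67 Y8.00
; layer 5
G0 Z21.67
G0 X9.33 Y8.00
G1 X9.08 Y8.78
G1 X8.41 Y9.27
G1 X7.59 Y9.27
G1 X6.92 Y8.78
G1 X6.67 Y8.00
G1 X6.92 Y7.22
G1 X7.59 Y6.73
G1 X8.41 Y6.73
G1 X9.08 Y7.22
G1 X9.33 Y8.00
M2 ; end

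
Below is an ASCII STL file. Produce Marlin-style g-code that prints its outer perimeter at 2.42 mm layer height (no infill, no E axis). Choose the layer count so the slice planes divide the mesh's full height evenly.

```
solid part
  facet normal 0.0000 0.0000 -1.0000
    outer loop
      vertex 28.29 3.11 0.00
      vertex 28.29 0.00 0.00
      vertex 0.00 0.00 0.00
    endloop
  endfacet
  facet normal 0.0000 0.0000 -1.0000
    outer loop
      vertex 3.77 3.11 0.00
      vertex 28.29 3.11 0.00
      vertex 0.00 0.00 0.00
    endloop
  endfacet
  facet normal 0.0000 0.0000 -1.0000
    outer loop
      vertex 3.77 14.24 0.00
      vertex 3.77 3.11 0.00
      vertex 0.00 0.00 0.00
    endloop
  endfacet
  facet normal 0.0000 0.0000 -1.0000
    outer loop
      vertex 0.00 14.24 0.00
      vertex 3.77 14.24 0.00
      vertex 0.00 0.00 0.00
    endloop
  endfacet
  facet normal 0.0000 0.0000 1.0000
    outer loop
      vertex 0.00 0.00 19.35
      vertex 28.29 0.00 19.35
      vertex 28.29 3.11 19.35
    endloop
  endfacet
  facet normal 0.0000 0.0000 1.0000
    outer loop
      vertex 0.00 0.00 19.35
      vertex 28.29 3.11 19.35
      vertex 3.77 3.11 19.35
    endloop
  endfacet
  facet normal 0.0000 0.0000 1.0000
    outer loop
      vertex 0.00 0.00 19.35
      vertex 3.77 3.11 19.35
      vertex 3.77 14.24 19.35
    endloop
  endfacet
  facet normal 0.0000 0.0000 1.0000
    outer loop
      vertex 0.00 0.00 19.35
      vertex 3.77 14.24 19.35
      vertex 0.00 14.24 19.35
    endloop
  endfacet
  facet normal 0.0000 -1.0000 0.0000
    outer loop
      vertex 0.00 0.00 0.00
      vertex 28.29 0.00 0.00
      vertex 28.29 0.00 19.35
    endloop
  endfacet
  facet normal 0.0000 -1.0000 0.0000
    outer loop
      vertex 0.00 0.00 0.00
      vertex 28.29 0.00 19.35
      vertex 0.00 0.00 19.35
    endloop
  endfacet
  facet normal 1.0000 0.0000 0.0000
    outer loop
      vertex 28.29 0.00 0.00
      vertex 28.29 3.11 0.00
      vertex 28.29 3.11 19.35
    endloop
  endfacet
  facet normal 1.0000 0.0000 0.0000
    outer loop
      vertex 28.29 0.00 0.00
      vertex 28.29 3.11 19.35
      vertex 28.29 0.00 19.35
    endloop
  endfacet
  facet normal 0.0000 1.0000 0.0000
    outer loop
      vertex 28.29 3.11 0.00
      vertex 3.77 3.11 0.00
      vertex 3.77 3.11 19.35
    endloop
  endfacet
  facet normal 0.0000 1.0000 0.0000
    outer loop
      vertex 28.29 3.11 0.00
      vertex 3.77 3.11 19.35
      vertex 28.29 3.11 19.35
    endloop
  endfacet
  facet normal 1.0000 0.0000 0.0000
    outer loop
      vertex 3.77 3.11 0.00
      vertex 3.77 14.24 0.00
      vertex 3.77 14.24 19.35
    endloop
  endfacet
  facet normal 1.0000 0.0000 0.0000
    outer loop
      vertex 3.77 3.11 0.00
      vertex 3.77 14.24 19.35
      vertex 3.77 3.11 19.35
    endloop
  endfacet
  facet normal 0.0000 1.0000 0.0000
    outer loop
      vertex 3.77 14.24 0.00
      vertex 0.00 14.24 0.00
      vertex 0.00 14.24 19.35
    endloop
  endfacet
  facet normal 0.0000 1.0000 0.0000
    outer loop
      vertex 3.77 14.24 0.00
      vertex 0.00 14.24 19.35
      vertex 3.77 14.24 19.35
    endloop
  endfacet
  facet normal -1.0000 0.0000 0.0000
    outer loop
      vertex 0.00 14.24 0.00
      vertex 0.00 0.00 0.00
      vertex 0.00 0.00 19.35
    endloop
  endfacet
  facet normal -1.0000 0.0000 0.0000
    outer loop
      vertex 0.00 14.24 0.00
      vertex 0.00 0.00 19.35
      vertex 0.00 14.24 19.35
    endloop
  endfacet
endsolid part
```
; perimeter-only toolpath
G21 ; units = mm
G90 ; absolute positioning
G28 ; home
; layer 1
G0 Z2.42
G0 X0.00 Y0.00
G1 X28.29 Y0.00
G1 X28.29 Y3.11
G1 X3.77 Y3.11
G1 X3.77 Y14.24
G1 X0.00 Y14.24
G1 X0.00 Y0.00
; layer 2
G0 Z4.84
G0 X0.00 Y0.00
G1 X28.29 Y0.00
G1 X28.29 Y3.11
G1 X3.77 Y3.11
G1 X3.77 Y14.24
G1 X0.00 Y14.24
G1 X0.00 Y0.00
; layer 3
G0 Z7.26
G0 X0.00 Y0.00
G1 X28.29 Y0.00
G1 X28.29 Y3.11
G1 X3.77 Y3.11
G1 X3.77 Y14.24
G1 X0.00 Y14.24
G1 X0.00 Y0.00
; layer 4
G0 Z9.68
G0 X0.00 Y0.00
G1 X28.29 Y0.00
G1 X28.29 Y3.11
G1 X3.77 Y3.11
G1 X3.77 Y14.24
G1 X0.00 Y14.24
G1 X0.00 Y0.00
; layer 5
G0 Z12.09
G0 X0.00 Y0.00
G1 X28.29 Y0.00
G1 X28.29 Y3.11
G1 X3.77 Y3.11
G1 X3.77 Y14.24
G1 X0.00 Y14.24
G1 X0.00 Y0.00
; layer 6
G0 Z14.51
G0 X0.00 Y0.00
G1 X28.29 Y0.00
G1 X28.29 Y3.11
G1 X3.77 Y3.11
G1 X3.77 Y14.24
G1 X0.00 Y14.24
G1 X0.00 Y0.00
; layer 7
G0 Z16.93
G0 X0.00 Y0.00
G1 X28.29 Y0.00
G1 X28.29 Y3.11
G1 X3.77 Y3.11
G1 X3.77 Y14.24
G1 X0.00 Y14.24
G1 X0.00 Y0.00
; layer 8
G0 Z19.35
G0 X0.00 Y0.00
G1 X28.29 Y0.00
G1 X28.29 Y3.11
G1 X3.77 Y3.11
G1 X3.77 Y14.24
G1 X0.00 Y14.24
G1 X0.00 Y0.00
M2 ; end

The solid is an L-shaped prism: outer 28.3 × 14.2 mm, arm thicknesses ≈ 3.11 mm (horizontal) and 3.77 mm (vertical), extruded 19.4 mm in z. Slicing at Δz = 2.42 mm — 8 equal slices spanning the solid's height, so layer i sits at z = i·h/8 — gives 8 non-empty perimeters. Each is a 6-segment closed polygon; G0 lifts to the layer z and rapids to the start vertex, then G1 traces the edges.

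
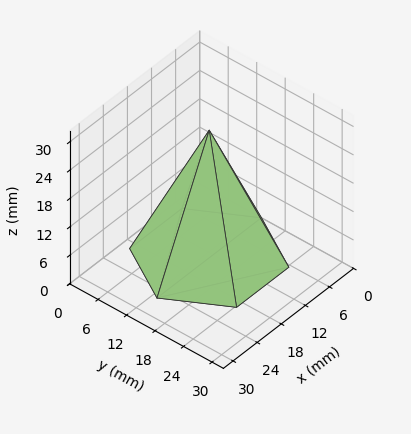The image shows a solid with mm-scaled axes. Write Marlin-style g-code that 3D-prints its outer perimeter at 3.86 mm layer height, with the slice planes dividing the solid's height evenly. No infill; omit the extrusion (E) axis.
Reading the render: the shape is a regular 6-sided pyramid, base circumscribed radius ≈ 13 mm, apex at z ≈ 27 mm (dimensions read to the nearest mm from the axis ticks). For the g-code, the solid's height is divided into equal slices at the stated Δz and each level perimeter traced with G1 moves after a G0 lift.

; perimeter-only toolpath
G21 ; units = mm
G90 ; absolute positioning
G28 ; home
; layer 1
G0 Z3.86
G0 X24.14 Y13.00
G1 X18.57 Y22.65
G1 X7.43 Y22.65
G1 X1.86 Y13.00
G1 X7.43 Y3.35
G1 X18.57 Y3.35
G1 X24.14 Y13.00
; layer 2
G0 Z7.71
G0 X22.29 Y13.00
G1 X17.64 Y21.04
G1 X8.36 Y21.04
G1 X3.71 Y13.00
G1 X8.36 Y4.96
G1 X17.64 Y4.96
G1 X22.29 Y13.00
; layer 3
G0 Z11.57
G0 X20.43 Y13.00
G1 X16.71 Y19.43
G1 X9.29 Y19.43
G1 X5.57 Y13.00
G1 X9.29 Y6.57
G1 X16.71 Y6.57
G1 X20.43 Y13.00
; layer 4
G0 Z15.43
G0 X18.57 Y13.00
G1 X15.79 Y17.83
G1 X10.21 Y17.83
G1 X7.43 Y13.00
G1 X10.21 Y8.17
G1 X15.79 Y8.17
G1 X18.57 Y13.00
; layer 5
G0 Z19.29
G0 X16.71 Y13.00
G1 X14.86 Y16.22
G1 X11.14 Y16.22
G1 X9.29 Y13.00
G1 X11.14 Y9.78
G1 X14.86 Y9.78
G1 X16.71 Y13.00
; layer 6
G0 Z23.14
G0 X14.86 Y13.00
G1 X13.93 Y14.61
G1 X12.07 Y14.61
G1 X11.14 Y13.00
G1 X12.07 Y11.39
G1 X13.93 Y11.39
G1 X14.86 Y13.00
M2 ; end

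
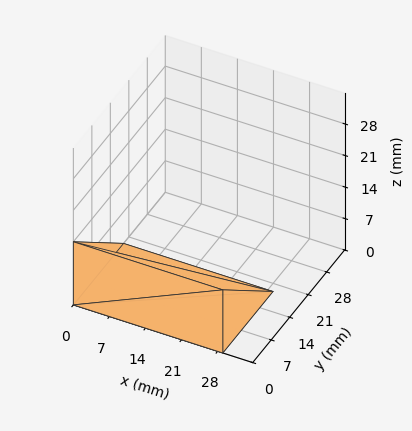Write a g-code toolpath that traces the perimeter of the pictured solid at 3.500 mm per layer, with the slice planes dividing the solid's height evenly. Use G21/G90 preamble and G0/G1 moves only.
Reading the render: the shape is a wedge (ramp): 29 × 19 mm base, rising to 14 mm along the y=0 edge and sloping linearly to z=0 at y=19 (dimensions read to the nearest mm from the axis ticks). For the g-code, the solid's height is divided into equal slices at the stated Δz and each level perimeter traced with G1 moves after a G0 lift.

; perimeter-only toolpath
G21 ; units = mm
G90 ; absolute positioning
G28 ; home
; layer 1
G0 Z3.500
G0 X0.000 Y0.000
G1 X29.000 Y0.000
G1 X29.000 Y14.250
G1 X0.000 Y14.250
G1 X0.000 Y0.000
; layer 2
G0 Z7.000
G0 X0.000 Y0.000
G1 X29.000 Y0.000
G1 X29.000 Y9.500
G1 X0.000 Y9.500
G1 X0.000 Y0.000
; layer 3
G0 Z10.500
G0 X0.000 Y0.000
G1 X29.000 Y0.000
G1 X29.000 Y4.750
G1 X0.000 Y4.750
G1 X0.000 Y0.000
M2 ; end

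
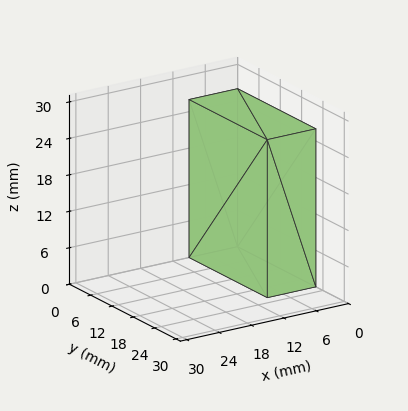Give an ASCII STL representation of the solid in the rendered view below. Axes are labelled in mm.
Reading the render: the shape is a rectangular box, roughly 9 × 22 mm footprint and 26 mm tall (dimensions read to the nearest mm from the axis ticks). For the STL, each face is triangulated and given an outward normal.

solid part
  facet normal 0.0000 0.0000 -1.0000
    outer loop
      vertex 9.000 22.000 0.000
      vertex 9.000 0.000 0.000
      vertex 0.000 0.000 0.000
    endloop
  endfacet
  facet normal 0.0000 0.0000 -1.0000
    outer loop
      vertex 0.000 22.000 0.000
      vertex 9.000 22.000 0.000
      vertex 0.000 0.000 0.000
    endloop
  endfacet
  facet normal 0.0000 0.0000 1.0000
    outer loop
      vertex 0.000 0.000 26.000
      vertex 9.000 0.000 26.000
      vertex 9.000 22.000 26.000
    endloop
  endfacet
  facet normal 0.0000 0.0000 1.0000
    outer loop
      vertex 0.000 0.000 26.000
      vertex 9.000 22.000 26.000
      vertex 0.000 22.000 26.000
    endloop
  endfacet
  facet normal 0.0000 -1.0000 0.0000
    outer loop
      vertex 0.000 0.000 0.000
      vertex 9.000 0.000 0.000
      vertex 9.000 0.000 26.000
    endloop
  endfacet
  facet normal 0.0000 -1.0000 0.0000
    outer loop
      vertex 0.000 0.000 0.000
      vertex 9.000 0.000 26.000
      vertex 0.000 0.000 26.000
    endloop
  endfacet
  facet normal 0.0000 1.0000 0.0000
    outer loop
      vertex 9.000 22.000 26.000
      vertex 9.000 22.000 0.000
      vertex 0.000 22.000 0.000
    endloop
  endfacet
  facet normal 0.0000 1.0000 0.0000
    outer loop
      vertex 0.000 22.000 26.000
      vertex 9.000 22.000 26.000
      vertex 0.000 22.000 0.000
    endloop
  endfacet
  facet normal -1.0000 0.0000 0.0000
    outer loop
      vertex 0.000 22.000 26.000
      vertex 0.000 22.000 0.000
      vertex 0.000 0.000 0.000
    endloop
  endfacet
  facet normal -1.0000 0.0000 0.0000
    outer loop
      vertex 0.000 0.000 26.000
      vertex 0.000 22.000 26.000
      vertex 0.000 0.000 0.000
    endloop
  endfacet
  facet normal 1.0000 0.0000 0.0000
    outer loop
      vertex 9.000 0.000 0.000
      vertex 9.000 22.000 0.000
      vertex 9.000 22.000 26.000
    endloop
  endfacet
  facet normal 1.0000 0.0000 0.0000
    outer loop
      vertex 9.000 0.000 0.000
      vertex 9.000 22.000 26.000
      vertex 9.000 0.000 26.000
    endloop
  endfacet
endsolid part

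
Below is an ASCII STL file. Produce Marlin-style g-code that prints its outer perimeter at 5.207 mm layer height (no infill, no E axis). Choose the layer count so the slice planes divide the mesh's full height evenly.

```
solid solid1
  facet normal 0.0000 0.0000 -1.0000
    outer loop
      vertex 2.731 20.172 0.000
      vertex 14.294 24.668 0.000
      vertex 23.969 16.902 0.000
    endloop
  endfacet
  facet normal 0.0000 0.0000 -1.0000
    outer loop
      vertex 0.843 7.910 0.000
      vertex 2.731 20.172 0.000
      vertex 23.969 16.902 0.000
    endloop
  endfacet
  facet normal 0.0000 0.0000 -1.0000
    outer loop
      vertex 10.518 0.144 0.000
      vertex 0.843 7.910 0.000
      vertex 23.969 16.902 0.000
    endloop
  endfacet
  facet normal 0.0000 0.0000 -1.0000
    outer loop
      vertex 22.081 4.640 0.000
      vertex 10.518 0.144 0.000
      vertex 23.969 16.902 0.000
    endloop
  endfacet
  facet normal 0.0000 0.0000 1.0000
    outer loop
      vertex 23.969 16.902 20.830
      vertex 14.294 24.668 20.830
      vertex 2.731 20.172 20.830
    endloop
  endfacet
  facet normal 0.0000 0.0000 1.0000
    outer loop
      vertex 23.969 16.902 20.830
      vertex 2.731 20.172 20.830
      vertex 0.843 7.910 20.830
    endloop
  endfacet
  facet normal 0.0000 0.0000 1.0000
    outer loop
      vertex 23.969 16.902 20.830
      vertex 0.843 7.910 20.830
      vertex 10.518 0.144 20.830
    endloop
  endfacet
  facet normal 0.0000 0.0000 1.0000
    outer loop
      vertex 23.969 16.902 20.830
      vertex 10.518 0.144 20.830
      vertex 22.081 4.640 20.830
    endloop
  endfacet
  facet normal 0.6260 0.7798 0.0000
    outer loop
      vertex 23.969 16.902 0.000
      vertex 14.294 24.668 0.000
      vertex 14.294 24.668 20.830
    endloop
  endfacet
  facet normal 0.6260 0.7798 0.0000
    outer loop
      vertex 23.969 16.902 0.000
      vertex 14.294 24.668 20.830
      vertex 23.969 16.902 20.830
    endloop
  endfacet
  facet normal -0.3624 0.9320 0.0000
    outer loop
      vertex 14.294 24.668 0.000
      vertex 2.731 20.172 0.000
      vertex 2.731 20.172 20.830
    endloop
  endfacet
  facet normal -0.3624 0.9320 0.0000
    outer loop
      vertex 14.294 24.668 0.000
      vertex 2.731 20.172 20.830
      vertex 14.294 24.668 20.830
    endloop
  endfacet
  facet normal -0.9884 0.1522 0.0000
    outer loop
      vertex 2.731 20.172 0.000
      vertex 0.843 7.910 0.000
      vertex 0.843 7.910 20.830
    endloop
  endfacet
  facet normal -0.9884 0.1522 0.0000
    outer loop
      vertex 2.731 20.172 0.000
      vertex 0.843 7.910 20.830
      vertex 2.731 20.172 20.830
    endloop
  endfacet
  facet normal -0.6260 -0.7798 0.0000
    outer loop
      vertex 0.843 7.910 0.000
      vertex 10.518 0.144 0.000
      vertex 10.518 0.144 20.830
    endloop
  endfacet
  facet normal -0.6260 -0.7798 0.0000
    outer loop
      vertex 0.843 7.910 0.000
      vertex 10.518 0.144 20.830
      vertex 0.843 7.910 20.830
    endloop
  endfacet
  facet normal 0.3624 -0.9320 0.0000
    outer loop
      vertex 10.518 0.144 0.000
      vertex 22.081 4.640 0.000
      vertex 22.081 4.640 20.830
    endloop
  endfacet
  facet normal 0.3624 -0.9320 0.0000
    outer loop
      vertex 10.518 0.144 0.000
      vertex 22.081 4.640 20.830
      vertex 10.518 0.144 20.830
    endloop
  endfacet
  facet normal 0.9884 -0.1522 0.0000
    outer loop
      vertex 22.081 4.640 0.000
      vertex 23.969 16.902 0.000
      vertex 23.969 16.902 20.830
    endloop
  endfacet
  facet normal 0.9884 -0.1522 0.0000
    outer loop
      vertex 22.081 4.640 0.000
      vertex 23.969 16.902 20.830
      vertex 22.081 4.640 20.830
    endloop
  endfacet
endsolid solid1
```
; perimeter-only toolpath
G21 ; units = mm
G90 ; absolute positioning
G28 ; home
; layer 1
G0 Z5.207
G0 X23.969 Y16.902
G1 X14.294 Y24.668
G1 X2.731 Y20.172
G1 X0.843 Y7.910
G1 X10.518 Y0.144
G1 X22.081 Y4.640
G1 X23.969 Y16.902
; layer 2
G0 Z10.415
G0 X23.969 Y16.902
G1 X14.294 Y24.668
G1 X2.731 Y20.172
G1 X0.843 Y7.910
G1 X10.518 Y0.144
G1 X22.081 Y4.640
G1 X23.969 Y16.902
; layer 3
G0 Z15.622
G0 X23.969 Y16.902
G1 X14.294 Y24.668
G1 X2.731 Y20.172
G1 X0.843 Y7.910
G1 X10.518 Y0.144
G1 X22.081 Y4.640
G1 X23.969 Y16.902
; layer 4
G0 Z20.830
G0 X23.969 Y16.902
G1 X14.294 Y24.668
G1 X2.731 Y20.172
G1 X0.843 Y7.910
G1 X10.518 Y0.144
G1 X22.081 Y4.640
G1 X23.969 Y16.902
M2 ; end

The solid is a regular 6-sided prism (a cylinder approximated with 6 flat sides), circumscribed radius ≈ 12.4 mm, height ≈ 20.8 mm. Slicing at Δz = 5.207 mm — 4 equal slices spanning the solid's height, so layer i sits at z = i·h/4 — gives 4 non-empty perimeters. Each is a 6-segment closed polygon; G0 lifts to the layer z and rapids to the start vertex, then G1 traces the edges.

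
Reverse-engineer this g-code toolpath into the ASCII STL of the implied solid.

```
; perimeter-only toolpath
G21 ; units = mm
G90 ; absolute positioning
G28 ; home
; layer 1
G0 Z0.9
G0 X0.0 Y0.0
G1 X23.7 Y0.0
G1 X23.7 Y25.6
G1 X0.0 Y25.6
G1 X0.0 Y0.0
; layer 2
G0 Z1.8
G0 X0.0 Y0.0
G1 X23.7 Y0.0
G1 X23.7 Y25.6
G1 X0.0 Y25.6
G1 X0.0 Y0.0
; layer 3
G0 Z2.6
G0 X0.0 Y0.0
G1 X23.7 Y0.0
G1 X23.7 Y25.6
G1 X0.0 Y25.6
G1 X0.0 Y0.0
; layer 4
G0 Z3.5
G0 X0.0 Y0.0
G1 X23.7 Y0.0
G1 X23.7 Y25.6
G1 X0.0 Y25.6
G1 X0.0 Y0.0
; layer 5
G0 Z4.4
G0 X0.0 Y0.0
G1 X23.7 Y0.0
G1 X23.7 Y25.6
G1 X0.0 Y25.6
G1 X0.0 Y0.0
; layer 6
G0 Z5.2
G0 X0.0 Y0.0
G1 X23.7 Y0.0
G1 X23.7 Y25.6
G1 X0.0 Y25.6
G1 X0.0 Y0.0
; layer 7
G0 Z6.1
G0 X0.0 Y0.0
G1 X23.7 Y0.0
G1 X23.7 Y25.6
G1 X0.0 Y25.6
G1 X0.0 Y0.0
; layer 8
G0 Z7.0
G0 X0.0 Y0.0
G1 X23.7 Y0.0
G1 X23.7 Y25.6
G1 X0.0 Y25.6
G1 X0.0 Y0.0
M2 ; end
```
solid part
  facet normal 0.0000 0.0000 -1.0000
    outer loop
      vertex 23.7 25.6 0.0
      vertex 23.7 0.0 0.0
      vertex 0.0 0.0 0.0
    endloop
  endfacet
  facet normal 0.0000 0.0000 -1.0000
    outer loop
      vertex 0.0 25.6 0.0
      vertex 23.7 25.6 0.0
      vertex 0.0 0.0 0.0
    endloop
  endfacet
  facet normal 0.0000 0.0000 1.0000
    outer loop
      vertex 0.0 0.0 7.0
      vertex 23.7 0.0 7.0
      vertex 23.7 25.6 7.0
    endloop
  endfacet
  facet normal 0.0000 0.0000 1.0000
    outer loop
      vertex 0.0 0.0 7.0
      vertex 23.7 25.6 7.0
      vertex 0.0 25.6 7.0
    endloop
  endfacet
  facet normal 0.0000 -1.0000 0.0000
    outer loop
      vertex 0.0 0.0 0.0
      vertex 23.7 0.0 0.0
      vertex 23.7 0.0 7.0
    endloop
  endfacet
  facet normal 0.0000 -1.0000 0.0000
    outer loop
      vertex 0.0 0.0 0.0
      vertex 23.7 0.0 7.0
      vertex 0.0 0.0 7.0
    endloop
  endfacet
  facet normal 0.0000 1.0000 0.0000
    outer loop
      vertex 23.7 25.6 7.0
      vertex 23.7 25.6 0.0
      vertex 0.0 25.6 0.0
    endloop
  endfacet
  facet normal 0.0000 1.0000 0.0000
    outer loop
      vertex 0.0 25.6 7.0
      vertex 23.7 25.6 7.0
      vertex 0.0 25.6 0.0
    endloop
  endfacet
  facet normal -1.0000 0.0000 0.0000
    outer loop
      vertex 0.0 25.6 7.0
      vertex 0.0 25.6 0.0
      vertex 0.0 0.0 0.0
    endloop
  endfacet
  facet normal -1.0000 0.0000 0.0000
    outer loop
      vertex 0.0 0.0 7.0
      vertex 0.0 25.6 7.0
      vertex 0.0 0.0 0.0
    endloop
  endfacet
  facet normal 1.0000 0.0000 0.0000
    outer loop
      vertex 23.7 0.0 0.0
      vertex 23.7 25.6 0.0
      vertex 23.7 25.6 7.0
    endloop
  endfacet
  facet normal 1.0000 0.0000 0.0000
    outer loop
      vertex 23.7 0.0 0.0
      vertex 23.7 25.6 7.0
      vertex 23.7 0.0 7.0
    endloop
  endfacet
endsolid part

The G0 Z moves step by Δz≈0.9 mm. Every layer's G1 loop is the same polygon, so the solid is a straight extrusion of it from z=0 to z≈7. Closing with flat bottom and top caps and triangulating gives 12 facets — a rectangular box, roughly 23.7 × 25.6 mm footprint and 7 mm tall.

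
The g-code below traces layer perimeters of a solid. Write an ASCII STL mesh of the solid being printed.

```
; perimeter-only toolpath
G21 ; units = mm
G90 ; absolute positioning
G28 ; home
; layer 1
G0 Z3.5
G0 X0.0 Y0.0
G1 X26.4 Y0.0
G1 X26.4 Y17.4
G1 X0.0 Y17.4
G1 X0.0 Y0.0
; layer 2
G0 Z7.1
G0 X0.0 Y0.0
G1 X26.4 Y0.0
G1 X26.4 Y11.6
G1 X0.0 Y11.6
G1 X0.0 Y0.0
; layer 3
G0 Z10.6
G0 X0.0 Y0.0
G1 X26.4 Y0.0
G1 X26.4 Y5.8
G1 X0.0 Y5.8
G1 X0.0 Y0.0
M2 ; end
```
solid part
  facet normal 0.0000 0.0000 -1.0000
    outer loop
      vertex 26.4 23.2 0.0
      vertex 26.4 0.0 0.0
      vertex 0.0 0.0 0.0
    endloop
  endfacet
  facet normal 0.0000 0.0000 -1.0000
    outer loop
      vertex 0.0 23.2 0.0
      vertex 26.4 23.2 0.0
      vertex 0.0 0.0 0.0
    endloop
  endfacet
  facet normal 0.0000 -1.0000 0.0000
    outer loop
      vertex 0.0 0.0 0.0
      vertex 26.4 0.0 0.0
      vertex 26.4 0.0 14.2
    endloop
  endfacet
  facet normal 0.0000 -1.0000 0.0000
    outer loop
      vertex 0.0 0.0 0.0
      vertex 26.4 0.0 14.2
      vertex 0.0 0.0 14.2
    endloop
  endfacet
  facet normal 0.0000 0.5220 0.8529
    outer loop
      vertex 0.0 0.0 14.2
      vertex 26.4 0.0 14.2
      vertex 26.4 23.2 0.0
    endloop
  endfacet
  facet normal 0.0000 0.5220 0.8529
    outer loop
      vertex 0.0 0.0 14.2
      vertex 26.4 23.2 0.0
      vertex 0.0 23.2 0.0
    endloop
  endfacet
  facet normal -1.0000 0.0000 0.0000
    outer loop
      vertex 0.0 0.0 14.2
      vertex 0.0 23.2 0.0
      vertex 0.0 0.0 0.0
    endloop
  endfacet
  facet normal 1.0000 0.0000 0.0000
    outer loop
      vertex 26.4 0.0 0.0
      vertex 26.4 23.2 0.0
      vertex 26.4 0.0 14.2
    endloop
  endfacet
endsolid part

The G0 Z moves step by Δz≈3.5 mm. The G1 loops shrink linearly with z, so the solid tapers from its base footprint up to z≈14.2. Closing with a flat bottom cap and the tapered top and triangulating gives 8 facets — a wedge (ramp): 26.4 × 23.2 mm base, rising to 14.2 mm along the y=0 edge and sloping linearly to z=0 at y=23.2.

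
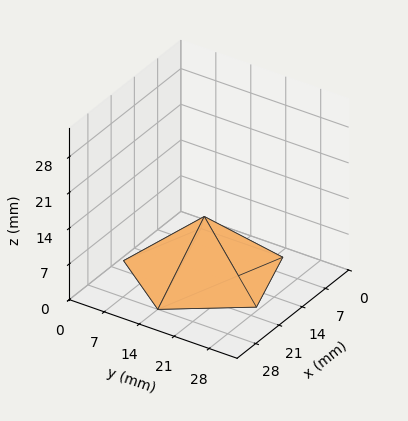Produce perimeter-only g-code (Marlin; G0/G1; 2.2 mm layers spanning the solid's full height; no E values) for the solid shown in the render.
Reading the render: the shape is a regular 5-sided pyramid, base circumscribed radius ≈ 14 mm, apex at z ≈ 11 mm (dimensions read to the nearest mm from the axis ticks). For the g-code, the solid's height is divided into equal slices at the stated Δz and each level perimeter traced with G1 moves after a G0 lift.

; perimeter-only toolpath
G21 ; units = mm
G90 ; absolute positioning
G28 ; home
; layer 1
G0 Z2.2
G0 X25.2 Y14.0
G1 X17.4 Y24.6
G1 X5.0 Y20.6
G1 X5.0 Y7.4
G1 X17.4 Y3.4
G1 X25.2 Y14.0
; layer 2
G0 Z4.4
G0 X22.4 Y14.0
G1 X16.6 Y22.0
G1 X7.2 Y18.9
G1 X7.2 Y9.1
G1 X16.6 Y6.0
G1 X22.4 Y14.0
; layer 3
G0 Z6.6
G0 X19.6 Y14.0
G1 X15.7 Y19.3
G1 X9.5 Y17.3
G1 X9.5 Y10.7
G1 X15.7 Y8.7
G1 X19.6 Y14.0
; layer 4
G0 Z8.8
G0 X16.8 Y14.0
G1 X14.9 Y16.7
G1 X11.7 Y15.6
G1 X11.7 Y12.4
G1 X14.9 Y11.3
G1 X16.8 Y14.0
M2 ; end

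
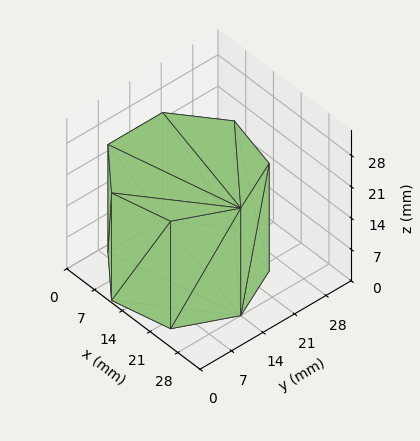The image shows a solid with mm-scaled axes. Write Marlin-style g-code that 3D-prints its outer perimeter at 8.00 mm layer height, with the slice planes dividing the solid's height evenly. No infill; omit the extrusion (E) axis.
Reading the render: the shape is a regular 7-sided prism (a cylinder approximated with 7 flat sides), circumscribed radius ≈ 14 mm, height ≈ 24 mm (dimensions read to the nearest mm from the axis ticks). For the g-code, the solid's height is divided into equal slices at the stated Δz and each level perimeter traced with G1 moves after a G0 lift.

; perimeter-only toolpath
G21 ; units = mm
G90 ; absolute positioning
G28 ; home
; layer 1
G0 Z8.00
G0 X28.00 Y14.00
G1 X22.73 Y24.95
G1 X10.88 Y27.65
G1 X1.39 Y20.07
G1 X1.39 Y7.93
G1 X10.88 Y0.35
G1 X22.73 Y3.05
G1 X28.00 Y14.00
; layer 2
G0 Z16.00
G0 X28.00 Y14.00
G1 X22.73 Y24.95
G1 X10.88 Y27.65
G1 X1.39 Y20.07
G1 X1.39 Y7.93
G1 X10.88 Y0.35
G1 X22.73 Y3.05
G1 X28.00 Y14.00
; layer 3
G0 Z24.00
G0 X28.00 Y14.00
G1 X22.73 Y24.95
G1 X10.88 Y27.65
G1 X1.39 Y20.07
G1 X1.39 Y7.93
G1 X10.88 Y0.35
G1 X22.73 Y3.05
G1 X28.00 Y14.00
M2 ; end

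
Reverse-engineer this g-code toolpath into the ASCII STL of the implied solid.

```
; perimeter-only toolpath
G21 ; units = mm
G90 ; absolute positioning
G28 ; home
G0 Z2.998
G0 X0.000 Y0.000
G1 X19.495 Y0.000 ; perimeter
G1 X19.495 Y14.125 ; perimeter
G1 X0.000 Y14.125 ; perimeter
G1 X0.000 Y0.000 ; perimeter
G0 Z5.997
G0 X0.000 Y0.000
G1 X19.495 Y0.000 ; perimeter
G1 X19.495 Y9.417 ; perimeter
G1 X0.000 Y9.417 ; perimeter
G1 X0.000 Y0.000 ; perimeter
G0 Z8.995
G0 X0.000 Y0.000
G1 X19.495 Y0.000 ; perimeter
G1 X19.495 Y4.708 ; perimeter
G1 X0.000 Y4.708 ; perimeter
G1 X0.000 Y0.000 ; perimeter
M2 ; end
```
solid part
  facet normal 0.0000 0.0000 -1.0000
    outer loop
      vertex 19.495 18.834 0.000
      vertex 19.495 0.000 0.000
      vertex 0.000 0.000 0.000
    endloop
  endfacet
  facet normal 0.0000 0.0000 -1.0000
    outer loop
      vertex 0.000 18.834 0.000
      vertex 19.495 18.834 0.000
      vertex 0.000 0.000 0.000
    endloop
  endfacet
  facet normal 0.0000 -1.0000 0.0000
    outer loop
      vertex 0.000 0.000 0.000
      vertex 19.495 0.000 0.000
      vertex 19.495 0.000 11.993
    endloop
  endfacet
  facet normal 0.0000 -1.0000 0.0000
    outer loop
      vertex 0.000 0.000 0.000
      vertex 19.495 0.000 11.993
      vertex 0.000 0.000 11.993
    endloop
  endfacet
  facet normal 0.0000 0.5371 0.8435
    outer loop
      vertex 0.000 0.000 11.993
      vertex 19.495 0.000 11.993
      vertex 19.495 18.834 0.000
    endloop
  endfacet
  facet normal 0.0000 0.5371 0.8435
    outer loop
      vertex 0.000 0.000 11.993
      vertex 19.495 18.834 0.000
      vertex 0.000 18.834 0.000
    endloop
  endfacet
  facet normal -1.0000 0.0000 0.0000
    outer loop
      vertex 0.000 0.000 11.993
      vertex 0.000 18.834 0.000
      vertex 0.000 0.000 0.000
    endloop
  endfacet
  facet normal 1.0000 0.0000 0.0000
    outer loop
      vertex 19.495 0.000 0.000
      vertex 19.495 18.834 0.000
      vertex 19.495 0.000 11.993
    endloop
  endfacet
endsolid part

The G0 Z moves step by Δz≈2.998 mm. The G1 loops shrink linearly with z, so the solid tapers from its base footprint up to z≈12. Closing with a flat bottom cap and the tapered top and triangulating gives 8 facets — a wedge (ramp): 19.5 × 18.8 mm base, rising to 12 mm along the y=0 edge and sloping linearly to z=0 at y=18.8.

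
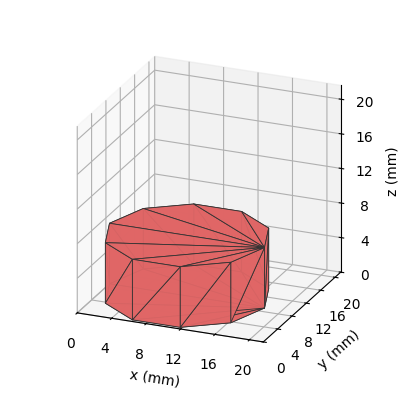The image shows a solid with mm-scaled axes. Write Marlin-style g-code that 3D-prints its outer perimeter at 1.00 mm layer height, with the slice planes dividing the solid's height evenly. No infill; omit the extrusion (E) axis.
Reading the render: the shape is a regular 10-sided prism (a cylinder approximated with 10 flat sides), circumscribed radius ≈ 9 mm, height ≈ 7 mm (dimensions read to the nearest mm from the axis ticks). For the g-code, the solid's height is divided into equal slices at the stated Δz and each level perimeter traced with G1 moves after a G0 lift.

; perimeter-only toolpath
G21 ; units = mm
G90 ; absolute positioning
G28 ; home
; layer 1
G0 Z1.00
G0 X18.00 Y9.00
G1 X16.28 Y14.29
G1 X11.78 Y17.56
G1 X6.22 Y17.56
G1 X1.72 Y14.29
G1 X0.00 Y9.00
G1 X1.72 Y3.71
G1 X6.22 Y0.44
G1 X11.78 Y0.44
G1 X16.28 Y3.71
G1 X18.00 Y9.00
; layer 2
G0 Z2.00
G0 X18.00 Y9.00
G1 X16.28 Y14.29
G1 X11.78 Y17.56
G1 X6.22 Y17.56
G1 X1.72 Y14.29
G1 X0.00 Y9.00
G1 X1.72 Y3.71
G1 X6.22 Y0.44
G1 X11.78 Y0.44
G1 X16.28 Y3.71
G1 X18.00 Y9.00
; layer 3
G0 Z3.00
G0 X18.00 Y9.00
G1 X16.28 Y14.29
G1 X11.78 Y17.56
G1 X6.22 Y17.56
G1 X1.72 Y14.29
G1 X0.00 Y9.00
G1 X1.72 Y3.71
G1 X6.22 Y0.44
G1 X11.78 Y0.44
G1 X16.28 Y3.71
G1 X18.00 Y9.00
; layer 4
G0 Z4.00
G0 X18.00 Y9.00
G1 X16.28 Y14.29
G1 X11.78 Y17.56
G1 X6.22 Y17.56
G1 X1.72 Y14.29
G1 X0.00 Y9.00
G1 X1.72 Y3.71
G1 X6.22 Y0.44
G1 X11.78 Y0.44
G1 X16.28 Y3.71
G1 X18.00 Y9.00
; layer 5
G0 Z5.00
G0 X18.00 Y9.00
G1 X16.28 Y14.29
G1 X11.78 Y17.56
G1 X6.22 Y17.56
G1 X1.72 Y14.29
G1 X0.00 Y9.00
G1 X1.72 Y3.71
G1 X6.22 Y0.44
G1 X11.78 Y0.44
G1 X16.28 Y3.71
G1 X18.00 Y9.00
; layer 6
G0 Z6.00
G0 X18.00 Y9.00
G1 X16.28 Y14.29
G1 X11.78 Y17.56
G1 X6.22 Y17.56
G1 X1.72 Y14.29
G1 X0.00 Y9.00
G1 X1.72 Y3.71
G1 X6.22 Y0.44
G1 X11.78 Y0.44
G1 X16.28 Y3.71
G1 X18.00 Y9.00
; layer 7
G0 Z7.00
G0 X18.00 Y9.00
G1 X16.28 Y14.29
G1 X11.78 Y17.56
G1 X6.22 Y17.56
G1 X1.72 Y14.29
G1 X0.00 Y9.00
G1 X1.72 Y3.71
G1 X6.22 Y0.44
G1 X11.78 Y0.44
G1 X16.28 Y3.71
G1 X18.00 Y9.00
M2 ; end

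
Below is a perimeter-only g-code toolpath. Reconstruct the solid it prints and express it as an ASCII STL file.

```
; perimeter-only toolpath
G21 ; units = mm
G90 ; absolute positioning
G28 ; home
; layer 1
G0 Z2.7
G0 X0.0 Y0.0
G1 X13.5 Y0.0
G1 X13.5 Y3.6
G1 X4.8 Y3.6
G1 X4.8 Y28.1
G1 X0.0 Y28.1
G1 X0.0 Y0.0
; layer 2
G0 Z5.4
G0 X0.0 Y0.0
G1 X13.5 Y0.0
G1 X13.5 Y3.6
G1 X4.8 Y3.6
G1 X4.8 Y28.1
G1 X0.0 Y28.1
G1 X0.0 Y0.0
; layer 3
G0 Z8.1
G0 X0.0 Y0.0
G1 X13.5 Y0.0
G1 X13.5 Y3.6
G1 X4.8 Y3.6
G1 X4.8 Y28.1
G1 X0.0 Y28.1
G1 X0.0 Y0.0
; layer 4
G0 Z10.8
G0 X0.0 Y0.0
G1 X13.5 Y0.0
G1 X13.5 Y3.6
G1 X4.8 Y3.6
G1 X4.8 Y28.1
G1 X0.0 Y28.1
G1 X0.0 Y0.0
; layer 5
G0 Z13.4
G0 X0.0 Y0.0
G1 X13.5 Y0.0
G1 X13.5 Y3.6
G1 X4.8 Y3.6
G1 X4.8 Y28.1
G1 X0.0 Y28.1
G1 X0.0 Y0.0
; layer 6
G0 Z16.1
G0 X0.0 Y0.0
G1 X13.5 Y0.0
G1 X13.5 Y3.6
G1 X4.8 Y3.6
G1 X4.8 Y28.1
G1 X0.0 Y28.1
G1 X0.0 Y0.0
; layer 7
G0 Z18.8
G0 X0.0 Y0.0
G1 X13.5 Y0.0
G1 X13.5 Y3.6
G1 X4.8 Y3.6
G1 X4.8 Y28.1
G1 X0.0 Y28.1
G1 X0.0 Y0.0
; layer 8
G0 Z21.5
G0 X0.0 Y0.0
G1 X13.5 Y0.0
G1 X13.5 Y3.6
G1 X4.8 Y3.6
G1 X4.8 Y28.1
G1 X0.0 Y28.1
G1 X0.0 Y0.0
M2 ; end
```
solid part
  facet normal 0.0000 0.0000 -1.0000
    outer loop
      vertex 13.5 3.6 0.0
      vertex 13.5 0.0 0.0
      vertex 0.0 0.0 0.0
    endloop
  endfacet
  facet normal 0.0000 0.0000 -1.0000
    outer loop
      vertex 4.8 3.6 0.0
      vertex 13.5 3.6 0.0
      vertex 0.0 0.0 0.0
    endloop
  endfacet
  facet normal 0.0000 0.0000 -1.0000
    outer loop
      vertex 4.8 28.1 0.0
      vertex 4.8 3.6 0.0
      vertex 0.0 0.0 0.0
    endloop
  endfacet
  facet normal 0.0000 0.0000 -1.0000
    outer loop
      vertex 0.0 28.1 0.0
      vertex 4.8 28.1 0.0
      vertex 0.0 0.0 0.0
    endloop
  endfacet
  facet normal 0.0000 0.0000 1.0000
    outer loop
      vertex 0.0 0.0 21.5
      vertex 13.5 0.0 21.5
      vertex 13.5 3.6 21.5
    endloop
  endfacet
  facet normal 0.0000 0.0000 1.0000
    outer loop
      vertex 0.0 0.0 21.5
      vertex 13.5 3.6 21.5
      vertex 4.8 3.6 21.5
    endloop
  endfacet
  facet normal 0.0000 0.0000 1.0000
    outer loop
      vertex 0.0 0.0 21.5
      vertex 4.8 3.6 21.5
      vertex 4.8 28.1 21.5
    endloop
  endfacet
  facet normal 0.0000 0.0000 1.0000
    outer loop
      vertex 0.0 0.0 21.5
      vertex 4.8 28.1 21.5
      vertex 0.0 28.1 21.5
    endloop
  endfacet
  facet normal 0.0000 -1.0000 0.0000
    outer loop
      vertex 0.0 0.0 0.0
      vertex 13.5 0.0 0.0
      vertex 13.5 0.0 21.5
    endloop
  endfacet
  facet normal 0.0000 -1.0000 0.0000
    outer loop
      vertex 0.0 0.0 0.0
      vertex 13.5 0.0 21.5
      vertex 0.0 0.0 21.5
    endloop
  endfacet
  facet normal 1.0000 0.0000 0.0000
    outer loop
      vertex 13.5 0.0 0.0
      vertex 13.5 3.6 0.0
      vertex 13.5 3.6 21.5
    endloop
  endfacet
  facet normal 1.0000 0.0000 0.0000
    outer loop
      vertex 13.5 0.0 0.0
      vertex 13.5 3.6 21.5
      vertex 13.5 0.0 21.5
    endloop
  endfacet
  facet normal 0.0000 1.0000 0.0000
    outer loop
      vertex 13.5 3.6 0.0
      vertex 4.8 3.6 0.0
      vertex 4.8 3.6 21.5
    endloop
  endfacet
  facet normal 0.0000 1.0000 0.0000
    outer loop
      vertex 13.5 3.6 0.0
      vertex 4.8 3.6 21.5
      vertex 13.5 3.6 21.5
    endloop
  endfacet
  facet normal 1.0000 0.0000 0.0000
    outer loop
      vertex 4.8 3.6 0.0
      vertex 4.8 28.1 0.0
      vertex 4.8 28.1 21.5
    endloop
  endfacet
  facet normal 1.0000 0.0000 0.0000
    outer loop
      vertex 4.8 3.6 0.0
      vertex 4.8 28.1 21.5
      vertex 4.8 3.6 21.5
    endloop
  endfacet
  facet normal 0.0000 1.0000 0.0000
    outer loop
      vertex 4.8 28.1 0.0
      vertex 0.0 28.1 0.0
      vertex 0.0 28.1 21.5
    endloop
  endfacet
  facet normal 0.0000 1.0000 0.0000
    outer loop
      vertex 4.8 28.1 0.0
      vertex 0.0 28.1 21.5
      vertex 4.8 28.1 21.5
    endloop
  endfacet
  facet normal -1.0000 0.0000 0.0000
    outer loop
      vertex 0.0 28.1 0.0
      vertex 0.0 0.0 0.0
      vertex 0.0 0.0 21.5
    endloop
  endfacet
  facet normal -1.0000 0.0000 0.0000
    outer loop
      vertex 0.0 28.1 0.0
      vertex 0.0 0.0 21.5
      vertex 0.0 28.1 21.5
    endloop
  endfacet
endsolid part

The G0 Z moves step by Δz≈2.7 mm. Every layer's G1 loop is the same polygon, so the solid is a straight extrusion of it from z=0 to z≈21.5. Closing with flat bottom and top caps and triangulating gives 20 facets — an L-shaped prism: outer 13.5 × 28.1 mm, arm thicknesses ≈ 3.6 mm (horizontal) and 4.8 mm (vertical), extruded 21.5 mm in z.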